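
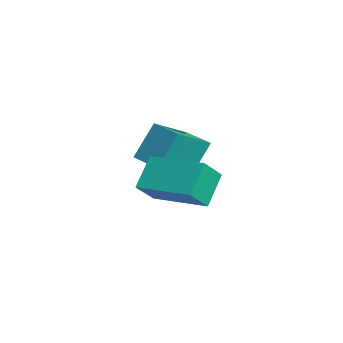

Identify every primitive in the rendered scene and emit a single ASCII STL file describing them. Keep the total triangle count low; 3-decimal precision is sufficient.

solid 
facet normal -0.905 -0.420 0.068
outer loop
vertex -0.212 0.272 1.713
vertex -0.892 1.598 0.853
vertex 0.036 -0.485 0.349
endloop
endfacet
facet normal 0.394 -0.771 0.500
outer loop
vertex 1.132 0.022 0.267
vertex -0.212 0.272 1.713
vertex 0.036 -0.485 0.349
endloop
endfacet
facet normal -0.905 -0.420 0.068
outer loop
vertex 0.036 -0.485 0.349
vertex -0.892 1.598 0.853
vertex -0.643 0.84 -0.511
endloop
endfacet
facet normal 0.157 -0.480 -0.863
outer loop
vertex -0.643 0.84 -0.511
vertex 1.132 0.022 0.267
vertex 0.036 -0.485 0.349
endloop
endfacet
facet normal -0.157 0.479 0.863
outer loop
vertex -0.212 0.272 1.713
vertex 0.204 2.105 0.771
vertex -0.892 1.598 0.853
endloop
endfacet
facet normal 0.395 -0.771 0.500
outer loop
vertex 0.883 0.78 1.631
vertex -0.212 0.272 1.713
vertex 1.132 0.022 0.267
endloop
endfacet
facet normal -0.158 0.479 0.863
outer loop
vertex 0.883 0.78 1.631
vertex 0.204 2.105 0.771
vertex -0.212 0.272 1.713
endloop
endfacet
facet normal -0.394 0.771 -0.500
outer loop
vertex -0.892 1.598 0.853
vertex 0.204 2.105 0.771
vertex -0.643 0.84 -0.511
endloop
endfacet
facet normal 0.158 -0.479 -0.863
outer loop
vertex 0.452 1.348 -0.593
vertex 1.132 0.022 0.267
vertex -0.643 0.84 -0.511
endloop
endfacet
facet normal -0.395 0.771 -0.500
outer loop
vertex -0.643 0.84 -0.511
vertex 0.204 2.105 0.771
vertex 0.452 1.348 -0.593
endloop
endfacet
facet normal 0.905 0.420 -0.068
outer loop
vertex 0.452 1.348 -0.593
vertex 0.883 0.78 1.631
vertex 1.132 0.022 0.267
endloop
endfacet
facet normal 0.905 0.420 -0.068
outer loop
vertex 0.204 2.105 0.771
vertex 0.883 0.78 1.631
vertex 0.452 1.348 -0.593
endloop
endfacet
facet normal -0.504 0.471 0.724
outer loop
vertex 2.243 -0.482 1.349
vertex 3.803 0.862 1.561
vertex 1.741 0.228 0.537
endloop
endfacet
facet normal -0.753 -0.650 -0.102
outer loop
vertex 2.437 -0.422 -0.461
vertex 2.243 -0.482 1.349
vertex 1.741 0.228 0.537
endloop
endfacet
facet normal -0.504 0.471 0.724
outer loop
vertex 1.741 0.228 0.537
vertex 3.803 0.862 1.561
vertex 3.301 1.572 0.749
endloop
endfacet
facet normal -0.421 0.597 -0.683
outer loop
vertex 3.301 1.572 0.749
vertex 2.437 -0.422 -0.461
vertex 1.741 0.228 0.537
endloop
endfacet
facet normal 0.421 -0.597 0.683
outer loop
vertex 2.243 -0.482 1.349
vertex 4.499 0.212 0.563
vertex 3.803 0.862 1.561
endloop
endfacet
facet normal -0.753 -0.650 -0.102
outer loop
vertex 2.939 -1.132 0.351
vertex 2.243 -0.482 1.349
vertex 2.437 -0.422 -0.461
endloop
endfacet
facet normal 0.421 -0.597 0.683
outer loop
vertex 2.939 -1.132 0.351
vertex 4.499 0.212 0.563
vertex 2.243 -0.482 1.349
endloop
endfacet
facet normal 0.753 0.650 0.102
outer loop
vertex 3.803 0.862 1.561
vertex 4.499 0.212 0.563
vertex 3.301 1.572 0.749
endloop
endfacet
facet normal -0.421 0.597 -0.683
outer loop
vertex 3.997 0.922 -0.249
vertex 2.437 -0.422 -0.461
vertex 3.301 1.572 0.749
endloop
endfacet
facet normal 0.753 0.650 0.102
outer loop
vertex 3.301 1.572 0.749
vertex 4.499 0.212 0.563
vertex 3.997 0.922 -0.249
endloop
endfacet
facet normal 0.504 -0.471 -0.724
outer loop
vertex 3.997 0.922 -0.249
vertex 2.939 -1.132 0.351
vertex 2.437 -0.422 -0.461
endloop
endfacet
facet normal 0.504 -0.471 -0.724
outer loop
vertex 4.499 0.212 0.563
vertex 2.939 -1.132 0.351
vertex 3.997 0.922 -0.249
endloop
endfacet

endsolid


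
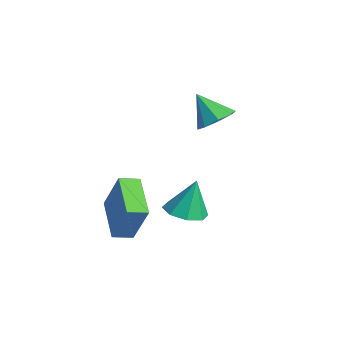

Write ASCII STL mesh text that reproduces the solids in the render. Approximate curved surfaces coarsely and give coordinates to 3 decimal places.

solid 
facet normal -0.027 -0.272 -0.962
outer loop
vertex -0.004 0.431 -2.031
vertex -0.782 0.063 -1.905
vertex -0.506 0.855 -2.137
endloop
endfacet
facet normal 0.598 0.767 0.234
outer loop
vertex -0.004 0.431 -2.031
vertex -0.506 0.855 -2.137
vertex -0.738 0.497 -0.375
endloop
endfacet
facet normal -0.027 -0.272 -0.962
outer loop
vertex -0.506 0.855 -2.137
vertex -0.782 0.063 -1.905
vertex -1.17 0.815 -2.107
endloop
endfacet
facet normal -0.050 0.980 0.192
outer loop
vertex -0.506 0.855 -2.137
vertex -1.17 0.815 -2.107
vertex -0.738 0.497 -0.375
endloop
endfacet
facet normal -0.028 -0.273 -0.962
outer loop
vertex -1.17 0.815 -2.107
vertex -0.782 0.063 -1.905
vertex -1.607 0.335 -1.958
endloop
endfacet
facet normal -0.660 0.692 0.292
outer loop
vertex -1.17 0.815 -2.107
vertex -1.607 0.335 -1.958
vertex -0.738 0.497 -0.375
endloop
endfacet
facet normal -0.028 -0.273 -0.962
outer loop
vertex -1.607 0.335 -1.958
vertex -0.782 0.063 -1.905
vertex -1.56 -0.304 -1.778
endloop
endfacet
facet normal -0.877 0.069 0.475
outer loop
vertex -1.607 0.335 -1.958
vertex -1.56 -0.304 -1.778
vertex -0.738 0.497 -0.375
endloop
endfacet
facet normal -0.028 -0.273 -0.961
outer loop
vertex -1.56 -0.304 -1.778
vertex -0.782 0.063 -1.905
vertex -1.058 -0.728 -1.672
endloop
endfacet
facet normal -0.573 -0.520 0.633
outer loop
vertex -1.56 -0.304 -1.778
vertex -1.058 -0.728 -1.672
vertex -0.738 0.497 -0.375
endloop
endfacet
facet normal -0.027 -0.274 -0.961
outer loop
vertex -1.058 -0.728 -1.672
vertex -0.782 0.063 -1.905
vertex -0.394 -0.689 -1.702
endloop
endfacet
facet normal 0.074 -0.734 0.675
outer loop
vertex -1.058 -0.728 -1.672
vertex -0.394 -0.689 -1.702
vertex -0.738 0.497 -0.375
endloop
endfacet
facet normal -0.027 -0.274 -0.961
outer loop
vertex -0.394 -0.689 -1.702
vertex -0.782 0.063 -1.905
vertex 0.043 -0.209 -1.851
endloop
endfacet
facet normal 0.686 -0.445 0.576
outer loop
vertex -0.394 -0.689 -1.702
vertex 0.043 -0.209 -1.851
vertex -0.738 0.497 -0.375
endloop
endfacet
facet normal -0.027 -0.272 -0.962
outer loop
vertex 0.043 -0.209 -1.851
vertex -0.782 0.063 -1.905
vertex -0.004 0.431 -2.031
endloop
endfacet
facet normal 0.902 0.177 0.393
outer loop
vertex 0.043 -0.209 -1.851
vertex -0.004 0.431 -2.031
vertex -0.738 0.497 -0.375
endloop
endfacet
facet normal -0.901 0.170 0.400
outer loop
vertex -0.855 -2.451 0.336
vertex -0.782 -1.663 0.165
vertex -1.654 -2.74 -1.342
endloop
endfacet
facet normal -0.091 -0.973 0.211
outer loop
vertex 0.022 -3.057 -2.085
vertex -0.855 -2.451 0.336
vertex -1.654 -2.74 -1.342
endloop
endfacet
facet normal -0.901 0.171 0.399
outer loop
vertex -1.654 -2.74 -1.342
vertex -0.782 -1.663 0.165
vertex -1.58 -1.952 -1.512
endloop
endfacet
facet normal -0.425 -0.153 -0.892
outer loop
vertex -1.58 -1.952 -1.512
vertex 0.022 -3.057 -2.085
vertex -1.654 -2.74 -1.342
endloop
endfacet
facet normal 0.425 0.154 0.892
outer loop
vertex -0.855 -2.451 0.336
vertex 0.894 -1.98 -0.578
vertex -0.782 -1.663 0.165
endloop
endfacet
facet normal -0.091 -0.973 0.211
outer loop
vertex 0.82 -2.768 -0.408
vertex -0.855 -2.451 0.336
vertex 0.022 -3.057 -2.085
endloop
endfacet
facet normal 0.425 0.153 0.892
outer loop
vertex 0.82 -2.768 -0.408
vertex 0.894 -1.98 -0.578
vertex -0.855 -2.451 0.336
endloop
endfacet
facet normal 0.091 0.973 -0.211
outer loop
vertex -0.782 -1.663 0.165
vertex 0.894 -1.98 -0.578
vertex -1.58 -1.952 -1.512
endloop
endfacet
facet normal -0.425 -0.154 -0.892
outer loop
vertex 0.095 -2.269 -2.256
vertex 0.022 -3.057 -2.085
vertex -1.58 -1.952 -1.512
endloop
endfacet
facet normal 0.091 0.973 -0.211
outer loop
vertex -1.58 -1.952 -1.512
vertex 0.894 -1.98 -0.578
vertex 0.095 -2.269 -2.256
endloop
endfacet
facet normal 0.901 -0.170 -0.399
outer loop
vertex 0.095 -2.269 -2.256
vertex 0.82 -2.768 -0.408
vertex 0.022 -3.057 -2.085
endloop
endfacet
facet normal 0.901 -0.171 -0.399
outer loop
vertex 0.894 -1.98 -0.578
vertex 0.82 -2.768 -0.408
vertex 0.095 -2.269 -2.256
endloop
endfacet
facet normal 0.499 0.354 -0.791
outer loop
vertex -2.339 2.06 1.638
vertex -3.066 2.269 1.273
vertex -2.526 2.656 1.787
endloop
endfacet
facet normal 0.486 -0.065 0.871
outer loop
vertex -2.339 2.06 1.638
vertex -2.526 2.656 1.787
vertex -3.794 1.751 2.427
endloop
endfacet
facet normal 0.499 0.354 -0.791
outer loop
vertex -2.526 2.656 1.787
vertex -3.066 2.269 1.273
vertex -3.03 3.026 1.635
endloop
endfacet
facet normal 0.093 0.484 0.870
outer loop
vertex -2.526 2.656 1.787
vertex -3.03 3.026 1.635
vertex -3.794 1.751 2.427
endloop
endfacet
facet normal 0.500 0.354 -0.790
outer loop
vertex -3.03 3.026 1.635
vertex -3.066 2.269 1.273
vertex -3.554 2.952 1.27
endloop
endfacet
facet normal -0.493 0.653 0.575
outer loop
vertex -3.03 3.026 1.635
vertex -3.554 2.952 1.27
vertex -3.794 1.751 2.427
endloop
endfacet
facet normal 0.500 0.354 -0.790
outer loop
vertex -3.554 2.952 1.27
vertex -3.066 2.269 1.273
vertex -3.792 2.478 0.907
endloop
endfacet
facet normal -0.926 0.341 0.162
outer loop
vertex -3.554 2.952 1.27
vertex -3.792 2.478 0.907
vertex -3.794 1.751 2.427
endloop
endfacet
facet normal 0.500 0.353 -0.791
outer loop
vertex -3.792 2.478 0.907
vertex -3.066 2.269 1.273
vertex -3.605 1.881 0.759
endloop
endfacet
facet normal -0.955 -0.267 -0.129
outer loop
vertex -3.792 2.478 0.907
vertex -3.605 1.881 0.759
vertex -3.794 1.751 2.427
endloop
endfacet
facet normal 0.498 0.355 -0.791
outer loop
vertex -3.605 1.881 0.759
vertex -3.066 2.269 1.273
vertex -3.101 1.512 0.911
endloop
endfacet
facet normal -0.561 -0.818 -0.127
outer loop
vertex -3.605 1.881 0.759
vertex -3.101 1.512 0.911
vertex -3.794 1.751 2.427
endloop
endfacet
facet normal 0.500 0.355 -0.790
outer loop
vertex -3.101 1.512 0.911
vertex -3.066 2.269 1.273
vertex -2.577 1.585 1.275
endloop
endfacet
facet normal 0.022 -0.986 0.166
outer loop
vertex -3.101 1.512 0.911
vertex -2.577 1.585 1.275
vertex -3.794 1.751 2.427
endloop
endfacet
facet normal 0.499 0.354 -0.791
outer loop
vertex -2.577 1.585 1.275
vertex -3.066 2.269 1.273
vertex -2.339 2.06 1.638
endloop
endfacet
facet normal 0.458 -0.673 0.581
outer loop
vertex -2.577 1.585 1.275
vertex -2.339 2.06 1.638
vertex -3.794 1.751 2.427
endloop
endfacet

endsolid


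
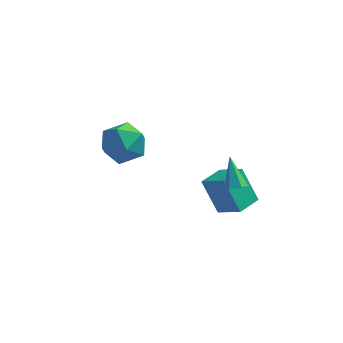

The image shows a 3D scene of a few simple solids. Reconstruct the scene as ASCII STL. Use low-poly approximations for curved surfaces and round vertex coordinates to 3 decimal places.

solid 
facet normal -0.546 -0.836 0.051
outer loop
vertex 2.904 -1.527 -2.787
vertex 1.855 -0.892 -3.617
vertex 3.722 -2.153 -4.3
endloop
endfacet
facet normal 0.708 -0.429 0.560
outer loop
vertex 4.405 -1.108 -4.363
vertex 2.904 -1.527 -2.787
vertex 3.722 -2.153 -4.3
endloop
endfacet
facet normal -0.546 -0.836 0.051
outer loop
vertex 3.722 -2.153 -4.3
vertex 1.855 -0.892 -3.617
vertex 2.673 -1.519 -5.129
endloop
endfacet
facet normal 0.447 -0.342 -0.827
outer loop
vertex 2.673 -1.519 -5.129
vertex 4.405 -1.108 -4.363
vertex 3.722 -2.153 -4.3
endloop
endfacet
facet normal -0.447 0.342 0.827
outer loop
vertex 2.904 -1.527 -2.787
vertex 2.538 0.153 -3.68
vertex 1.855 -0.892 -3.617
endloop
endfacet
facet normal 0.708 -0.428 0.561
outer loop
vertex 3.587 -0.481 -2.851
vertex 2.904 -1.527 -2.787
vertex 4.405 -1.108 -4.363
endloop
endfacet
facet normal -0.447 0.342 0.827
outer loop
vertex 3.587 -0.481 -2.851
vertex 2.538 0.153 -3.68
vertex 2.904 -1.527 -2.787
endloop
endfacet
facet normal -0.708 0.429 -0.561
outer loop
vertex 1.855 -0.892 -3.617
vertex 2.538 0.153 -3.68
vertex 2.673 -1.519 -5.129
endloop
endfacet
facet normal 0.447 -0.342 -0.827
outer loop
vertex 3.356 -0.473 -5.193
vertex 4.405 -1.108 -4.363
vertex 2.673 -1.519 -5.129
endloop
endfacet
facet normal -0.709 0.428 -0.560
outer loop
vertex 2.673 -1.519 -5.129
vertex 2.538 0.153 -3.68
vertex 3.356 -0.473 -5.193
endloop
endfacet
facet normal 0.546 0.836 -0.051
outer loop
vertex 3.356 -0.473 -5.193
vertex 3.587 -0.481 -2.851
vertex 4.405 -1.108 -4.363
endloop
endfacet
facet normal 0.546 0.836 -0.051
outer loop
vertex 2.538 0.153 -3.68
vertex 3.587 -0.481 -2.851
vertex 3.356 -0.473 -5.193
endloop
endfacet
facet normal 0.267 -0.662 -0.700
outer loop
vertex 3.934 -3.165 -1.466
vertex 3.66 -3.542 -1.214
vertex 3.423 -3.246 -1.584
endloop
endfacet
facet normal -0.036 0.890 -0.455
outer loop
vertex 3.934 -3.165 -1.466
vertex 3.423 -3.246 -1.584
vertex 3.24 -2.498 -0.106
endloop
endfacet
facet normal 0.267 -0.662 -0.701
outer loop
vertex 3.423 -3.246 -1.584
vertex 3.66 -3.542 -1.214
vertex 3.15 -3.623 -1.332
endloop
endfacet
facet normal -0.856 0.410 -0.314
outer loop
vertex 3.423 -3.246 -1.584
vertex 3.15 -3.623 -1.332
vertex 3.24 -2.498 -0.106
endloop
endfacet
facet normal 0.267 -0.661 -0.701
outer loop
vertex 3.15 -3.623 -1.332
vertex 3.66 -3.542 -1.214
vertex 3.387 -3.92 -0.962
endloop
endfacet
facet normal -0.894 -0.295 0.336
outer loop
vertex 3.15 -3.623 -1.332
vertex 3.387 -3.92 -0.962
vertex 3.24 -2.498 -0.106
endloop
endfacet
facet normal 0.267 -0.661 -0.701
outer loop
vertex 3.387 -3.92 -0.962
vertex 3.66 -3.542 -1.214
vertex 3.897 -3.839 -0.844
endloop
endfacet
facet normal -0.113 -0.521 0.846
outer loop
vertex 3.387 -3.92 -0.962
vertex 3.897 -3.839 -0.844
vertex 3.24 -2.498 -0.106
endloop
endfacet
facet normal 0.266 -0.662 -0.701
outer loop
vertex 3.897 -3.839 -0.844
vertex 3.66 -3.542 -1.214
vertex 4.171 -3.462 -1.096
endloop
endfacet
facet normal 0.707 -0.042 0.706
outer loop
vertex 3.897 -3.839 -0.844
vertex 4.171 -3.462 -1.096
vertex 3.24 -2.498 -0.106
endloop
endfacet
facet normal 0.266 -0.662 -0.701
outer loop
vertex 4.171 -3.462 -1.096
vertex 3.66 -3.542 -1.214
vertex 3.934 -3.165 -1.466
endloop
endfacet
facet normal 0.746 0.664 0.055
outer loop
vertex 4.171 -3.462 -1.096
vertex 3.934 -3.165 -1.466
vertex 3.24 -2.498 -0.106
endloop
endfacet
facet normal -0.460 0.866 0.193
outer loop
vertex -2.242 2.026 -3.622
vertex -2.934 1.475 -2.798
vertex -1.877 1.964 -2.471
endloop
endfacet
facet normal 0.213 0.977 -0.015
outer loop
vertex -2.242 2.026 -3.622
vertex -1.877 1.964 -2.471
vertex -1.086 1.778 -3.367
endloop
endfacet
facet normal 0.294 0.689 -0.663
outer loop
vertex -2.242 2.026 -3.622
vertex -1.086 1.778 -3.367
vertex -1.654 1.174 -4.247
endloop
endfacet
facet normal -0.328 0.401 -0.855
outer loop
vertex -2.242 2.026 -3.622
vertex -1.654 1.174 -4.247
vertex -2.796 0.987 -3.896
endloop
endfacet
facet normal -0.795 0.510 -0.327
outer loop
vertex -2.242 2.026 -3.622
vertex -2.796 0.987 -3.896
vertex -2.934 1.475 -2.798
endloop
endfacet
facet normal 0.643 0.629 0.437
outer loop
vertex -1.086 1.778 -3.367
vertex -1.877 1.964 -2.471
vertex -1.064 1.073 -2.384
endloop
endfacet
facet normal -0.447 0.450 0.773
outer loop
vertex -1.877 1.964 -2.471
vertex -2.934 1.475 -2.798
vertex -2.206 0.886 -2.033
endloop
endfacet
facet normal -0.990 -0.126 -0.068
outer loop
vertex -2.934 1.475 -2.798
vertex -2.796 0.987 -3.896
vertex -2.774 0.282 -2.913
endloop
endfacet
facet normal -0.234 -0.304 -0.924
outer loop
vertex -2.796 0.987 -3.896
vertex -1.654 1.174 -4.247
vertex -1.983 0.096 -3.809
endloop
endfacet
facet normal 0.774 0.163 -0.612
outer loop
vertex -1.654 1.174 -4.247
vertex -1.086 1.778 -3.367
vertex -0.926 0.585 -3.482
endloop
endfacet
facet normal 0.328 -0.401 0.855
outer loop
vertex -1.618 0.034 -2.658
vertex -1.064 1.073 -2.384
vertex -2.206 0.886 -2.033
endloop
endfacet
facet normal -0.294 -0.689 0.663
outer loop
vertex -1.618 0.034 -2.658
vertex -2.206 0.886 -2.033
vertex -2.774 0.282 -2.913
endloop
endfacet
facet normal -0.213 -0.977 0.015
outer loop
vertex -1.618 0.034 -2.658
vertex -2.774 0.282 -2.913
vertex -1.983 0.096 -3.809
endloop
endfacet
facet normal 0.460 -0.866 -0.193
outer loop
vertex -1.618 0.034 -2.658
vertex -1.983 0.096 -3.809
vertex -0.926 0.585 -3.482
endloop
endfacet
facet normal 0.795 -0.510 0.327
outer loop
vertex -1.618 0.034 -2.658
vertex -0.926 0.585 -3.482
vertex -1.064 1.073 -2.384
endloop
endfacet
facet normal 0.234 0.304 0.924
outer loop
vertex -2.206 0.886 -2.033
vertex -1.064 1.073 -2.384
vertex -1.877 1.964 -2.471
endloop
endfacet
facet normal -0.774 -0.163 0.612
outer loop
vertex -2.774 0.282 -2.913
vertex -2.206 0.886 -2.033
vertex -2.934 1.475 -2.798
endloop
endfacet
facet normal -0.643 -0.629 -0.437
outer loop
vertex -1.983 0.096 -3.809
vertex -2.774 0.282 -2.913
vertex -2.796 0.987 -3.896
endloop
endfacet
facet normal 0.447 -0.450 -0.773
outer loop
vertex -0.926 0.585 -3.482
vertex -1.983 0.096 -3.809
vertex -1.654 1.174 -4.247
endloop
endfacet
facet normal 0.990 0.126 0.068
outer loop
vertex -1.064 1.073 -2.384
vertex -0.926 0.585 -3.482
vertex -1.086 1.778 -3.367
endloop
endfacet

endsolid


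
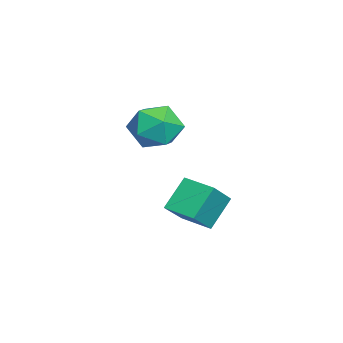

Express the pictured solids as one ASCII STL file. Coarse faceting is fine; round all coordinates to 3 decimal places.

solid 
facet normal 0.261 0.737 0.623
outer loop
vertex -2.041 -1.856 -1.204
vertex -2.388 -2.53 -0.262
vertex -1.249 -2.593 -0.664
endloop
endfacet
facet normal 0.667 0.744 0.038
outer loop
vertex -2.041 -1.856 -1.204
vertex -1.249 -2.593 -0.664
vertex -1.272 -2.511 -1.87
endloop
endfacet
facet normal 0.237 0.815 -0.528
outer loop
vertex -2.041 -1.856 -1.204
vertex -1.272 -2.511 -1.87
vertex -2.426 -2.398 -2.214
endloop
endfacet
facet normal -0.435 0.852 -0.291
outer loop
vertex -2.041 -1.856 -1.204
vertex -2.426 -2.398 -2.214
vertex -3.115 -2.41 -1.221
endloop
endfacet
facet normal -0.421 0.804 0.420
outer loop
vertex -2.041 -1.856 -1.204
vertex -3.115 -2.41 -1.221
vertex -2.388 -2.53 -0.262
endloop
endfacet
facet normal 0.994 0.111 -0.011
outer loop
vertex -1.272 -2.511 -1.87
vertex -1.249 -2.593 -0.664
vertex -1.145 -3.59 -1.339
endloop
endfacet
facet normal 0.336 0.100 0.936
outer loop
vertex -1.249 -2.593 -0.664
vertex -2.388 -2.53 -0.262
vertex -1.834 -3.602 -0.346
endloop
endfacet
facet normal -0.767 0.209 0.607
outer loop
vertex -2.388 -2.53 -0.262
vertex -3.115 -2.41 -1.221
vertex -2.988 -3.489 -0.69
endloop
endfacet
facet normal -0.789 0.286 -0.544
outer loop
vertex -3.115 -2.41 -1.221
vertex -2.426 -2.398 -2.214
vertex -3.011 -3.407 -1.896
endloop
endfacet
facet normal 0.299 0.227 -0.927
outer loop
vertex -2.426 -2.398 -2.214
vertex -1.272 -2.511 -1.87
vertex -1.872 -3.47 -2.298
endloop
endfacet
facet normal 0.435 -0.852 0.291
outer loop
vertex -2.219 -4.144 -1.356
vertex -1.145 -3.59 -1.339
vertex -1.834 -3.602 -0.346
endloop
endfacet
facet normal -0.237 -0.815 0.528
outer loop
vertex -2.219 -4.144 -1.356
vertex -1.834 -3.602 -0.346
vertex -2.988 -3.489 -0.69
endloop
endfacet
facet normal -0.667 -0.744 -0.038
outer loop
vertex -2.219 -4.144 -1.356
vertex -2.988 -3.489 -0.69
vertex -3.011 -3.407 -1.896
endloop
endfacet
facet normal -0.261 -0.737 -0.623
outer loop
vertex -2.219 -4.144 -1.356
vertex -3.011 -3.407 -1.896
vertex -1.872 -3.47 -2.298
endloop
endfacet
facet normal 0.421 -0.804 -0.420
outer loop
vertex -2.219 -4.144 -1.356
vertex -1.872 -3.47 -2.298
vertex -1.145 -3.59 -1.339
endloop
endfacet
facet normal 0.789 -0.286 0.544
outer loop
vertex -1.834 -3.602 -0.346
vertex -1.145 -3.59 -1.339
vertex -1.249 -2.593 -0.664
endloop
endfacet
facet normal -0.299 -0.227 0.927
outer loop
vertex -2.988 -3.489 -0.69
vertex -1.834 -3.602 -0.346
vertex -2.388 -2.53 -0.262
endloop
endfacet
facet normal -0.994 -0.111 0.011
outer loop
vertex -3.011 -3.407 -1.896
vertex -2.988 -3.489 -0.69
vertex -3.115 -2.41 -1.221
endloop
endfacet
facet normal -0.336 -0.100 -0.936
outer loop
vertex -1.872 -3.47 -2.298
vertex -3.011 -3.407 -1.896
vertex -2.426 -2.398 -2.214
endloop
endfacet
facet normal 0.767 -0.209 -0.607
outer loop
vertex -1.145 -3.59 -1.339
vertex -1.872 -3.47 -2.298
vertex -1.272 -2.511 -1.87
endloop
endfacet
facet normal -0.532 -0.838 0.119
outer loop
vertex 2.414 -2.247 -3.518
vertex 1.623 -1.574 -2.314
vertex 1.319 -1.697 -4.546
endloop
endfacet
facet normal 0.498 -0.423 -0.757
outer loop
vertex 2.037 -0.566 -4.706
vertex 2.414 -2.247 -3.518
vertex 1.319 -1.697 -4.546
endloop
endfacet
facet normal -0.532 -0.838 0.119
outer loop
vertex 1.319 -1.697 -4.546
vertex 1.623 -1.574 -2.314
vertex 0.527 -1.024 -3.342
endloop
endfacet
facet normal -0.685 0.344 -0.643
outer loop
vertex 0.527 -1.024 -3.342
vertex 2.037 -0.566 -4.706
vertex 1.319 -1.697 -4.546
endloop
endfacet
facet normal 0.685 -0.344 0.642
outer loop
vertex 2.414 -2.247 -3.518
vertex 2.341 -0.443 -2.474
vertex 1.623 -1.574 -2.314
endloop
endfacet
facet normal 0.498 -0.423 -0.757
outer loop
vertex 3.133 -1.116 -3.678
vertex 2.414 -2.247 -3.518
vertex 2.037 -0.566 -4.706
endloop
endfacet
facet normal 0.684 -0.344 0.643
outer loop
vertex 3.133 -1.116 -3.678
vertex 2.341 -0.443 -2.474
vertex 2.414 -2.247 -3.518
endloop
endfacet
facet normal -0.498 0.423 0.757
outer loop
vertex 1.623 -1.574 -2.314
vertex 2.341 -0.443 -2.474
vertex 0.527 -1.024 -3.342
endloop
endfacet
facet normal -0.685 0.344 -0.642
outer loop
vertex 1.246 0.107 -3.502
vertex 2.037 -0.566 -4.706
vertex 0.527 -1.024 -3.342
endloop
endfacet
facet normal -0.498 0.424 0.757
outer loop
vertex 0.527 -1.024 -3.342
vertex 2.341 -0.443 -2.474
vertex 1.246 0.107 -3.502
endloop
endfacet
facet normal 0.532 0.838 -0.119
outer loop
vertex 1.246 0.107 -3.502
vertex 3.133 -1.116 -3.678
vertex 2.037 -0.566 -4.706
endloop
endfacet
facet normal 0.532 0.838 -0.118
outer loop
vertex 2.341 -0.443 -2.474
vertex 3.133 -1.116 -3.678
vertex 1.246 0.107 -3.502
endloop
endfacet

endsolid


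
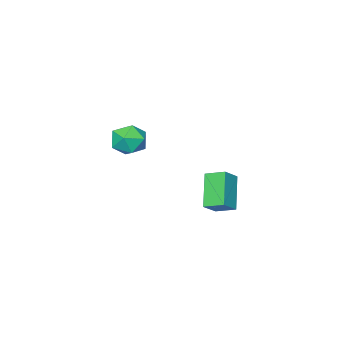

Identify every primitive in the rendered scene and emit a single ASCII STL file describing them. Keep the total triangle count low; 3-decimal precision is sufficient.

solid 
facet normal -0.498 -0.489 0.716
outer loop
vertex 1.128 1.374 -2.488
vertex 0.711 2.372 -2.096
vertex 0.214 1.27 -3.195
endloop
endfacet
facet normal 0.362 -0.867 -0.341
outer loop
vertex 1.249 2.288 -4.684
vertex 1.128 1.374 -2.488
vertex 0.214 1.27 -3.195
endloop
endfacet
facet normal -0.498 -0.490 0.716
outer loop
vertex 0.214 1.27 -3.195
vertex 0.711 2.372 -2.096
vertex -0.203 2.267 -2.803
endloop
endfacet
facet normal -0.788 -0.090 -0.609
outer loop
vertex -0.203 2.267 -2.803
vertex 1.249 2.288 -4.684
vertex 0.214 1.27 -3.195
endloop
endfacet
facet normal 0.788 0.090 0.609
outer loop
vertex 1.128 1.374 -2.488
vertex 1.746 3.39 -3.585
vertex 0.711 2.372 -2.096
endloop
endfacet
facet normal 0.363 -0.867 -0.341
outer loop
vertex 2.163 2.393 -3.977
vertex 1.128 1.374 -2.488
vertex 1.249 2.288 -4.684
endloop
endfacet
facet normal 0.788 0.090 0.609
outer loop
vertex 2.163 2.393 -3.977
vertex 1.746 3.39 -3.585
vertex 1.128 1.374 -2.488
endloop
endfacet
facet normal -0.363 0.867 0.341
outer loop
vertex 0.711 2.372 -2.096
vertex 1.746 3.39 -3.585
vertex -0.203 2.267 -2.803
endloop
endfacet
facet normal -0.788 -0.090 -0.609
outer loop
vertex 0.832 3.286 -4.292
vertex 1.249 2.288 -4.684
vertex -0.203 2.267 -2.803
endloop
endfacet
facet normal -0.363 0.867 0.341
outer loop
vertex -0.203 2.267 -2.803
vertex 1.746 3.39 -3.585
vertex 0.832 3.286 -4.292
endloop
endfacet
facet normal 0.498 0.489 -0.716
outer loop
vertex 0.832 3.286 -4.292
vertex 2.163 2.393 -3.977
vertex 1.249 2.288 -4.684
endloop
endfacet
facet normal 0.498 0.490 -0.716
outer loop
vertex 1.746 3.39 -3.585
vertex 2.163 2.393 -3.977
vertex 0.832 3.286 -4.292
endloop
endfacet
facet normal 0.145 0.613 0.776
outer loop
vertex 1.182 -2.996 -1.731
vertex 1.238 -3.85 -1.067
vertex 2.137 -3.469 -1.536
endloop
endfacet
facet normal 0.408 0.896 0.176
outer loop
vertex 1.182 -2.996 -1.731
vertex 2.137 -3.469 -1.536
vertex 1.883 -3.156 -2.541
endloop
endfacet
facet normal -0.125 0.947 -0.295
outer loop
vertex 1.182 -2.996 -1.731
vertex 1.883 -3.156 -2.541
vertex 0.827 -3.343 -2.693
endloop
endfacet
facet normal -0.718 0.696 0.014
outer loop
vertex 1.182 -2.996 -1.731
vertex 0.827 -3.343 -2.693
vertex 0.428 -3.772 -1.782
endloop
endfacet
facet normal -0.550 0.490 0.676
outer loop
vertex 1.182 -2.996 -1.731
vertex 0.428 -3.772 -1.782
vertex 1.238 -3.85 -1.067
endloop
endfacet
facet normal 0.892 0.443 -0.087
outer loop
vertex 1.883 -3.156 -2.541
vertex 2.137 -3.469 -1.536
vertex 2.372 -4.108 -2.378
endloop
endfacet
facet normal 0.467 -0.015 0.884
outer loop
vertex 2.137 -3.469 -1.536
vertex 1.238 -3.85 -1.067
vertex 1.973 -4.537 -1.467
endloop
endfacet
facet normal -0.658 -0.214 0.722
outer loop
vertex 1.238 -3.85 -1.067
vertex 0.428 -3.772 -1.782
vertex 0.917 -4.724 -1.619
endloop
endfacet
facet normal -0.929 0.120 -0.350
outer loop
vertex 0.428 -3.772 -1.782
vertex 0.827 -3.343 -2.693
vertex 0.663 -4.411 -2.624
endloop
endfacet
facet normal 0.029 0.526 -0.850
outer loop
vertex 0.827 -3.343 -2.693
vertex 1.883 -3.156 -2.541
vertex 1.562 -4.03 -3.093
endloop
endfacet
facet normal 0.718 -0.696 -0.014
outer loop
vertex 1.618 -4.884 -2.429
vertex 2.372 -4.108 -2.378
vertex 1.973 -4.537 -1.467
endloop
endfacet
facet normal 0.125 -0.947 0.295
outer loop
vertex 1.618 -4.884 -2.429
vertex 1.973 -4.537 -1.467
vertex 0.917 -4.724 -1.619
endloop
endfacet
facet normal -0.408 -0.896 -0.176
outer loop
vertex 1.618 -4.884 -2.429
vertex 0.917 -4.724 -1.619
vertex 0.663 -4.411 -2.624
endloop
endfacet
facet normal -0.145 -0.613 -0.776
outer loop
vertex 1.618 -4.884 -2.429
vertex 0.663 -4.411 -2.624
vertex 1.562 -4.03 -3.093
endloop
endfacet
facet normal 0.550 -0.490 -0.676
outer loop
vertex 1.618 -4.884 -2.429
vertex 1.562 -4.03 -3.093
vertex 2.372 -4.108 -2.378
endloop
endfacet
facet normal 0.929 -0.120 0.350
outer loop
vertex 1.973 -4.537 -1.467
vertex 2.372 -4.108 -2.378
vertex 2.137 -3.469 -1.536
endloop
endfacet
facet normal -0.029 -0.526 0.850
outer loop
vertex 0.917 -4.724 -1.619
vertex 1.973 -4.537 -1.467
vertex 1.238 -3.85 -1.067
endloop
endfacet
facet normal -0.892 -0.443 0.087
outer loop
vertex 0.663 -4.411 -2.624
vertex 0.917 -4.724 -1.619
vertex 0.428 -3.772 -1.782
endloop
endfacet
facet normal -0.467 0.015 -0.884
outer loop
vertex 1.562 -4.03 -3.093
vertex 0.663 -4.411 -2.624
vertex 0.827 -3.343 -2.693
endloop
endfacet
facet normal 0.658 0.214 -0.722
outer loop
vertex 2.372 -4.108 -2.378
vertex 1.562 -4.03 -3.093
vertex 1.883 -3.156 -2.541
endloop
endfacet

endsolid


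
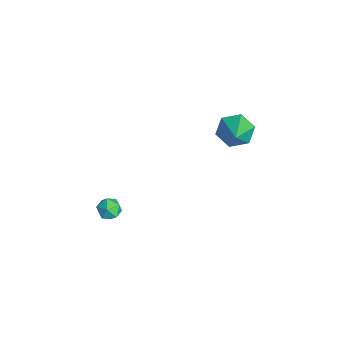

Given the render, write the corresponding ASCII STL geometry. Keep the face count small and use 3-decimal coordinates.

solid 
facet normal -0.327 0.542 0.774
outer loop
vertex 2.761 -2.453 -1.926
vertex 2.988 -2.886 -1.527
vertex 3.352 -2.404 -1.711
endloop
endfacet
facet normal -0.160 0.962 0.220
outer loop
vertex 2.761 -2.453 -1.926
vertex 3.352 -2.404 -1.711
vertex 3.227 -2.286 -2.318
endloop
endfacet
facet normal -0.556 0.759 -0.338
outer loop
vertex 2.761 -2.453 -1.926
vertex 3.227 -2.286 -2.318
vertex 2.786 -2.694 -2.509
endloop
endfacet
facet normal -0.968 0.215 -0.130
outer loop
vertex 2.761 -2.453 -1.926
vertex 2.786 -2.694 -2.509
vertex 2.638 -3.065 -2.02
endloop
endfacet
facet normal -0.826 0.080 0.557
outer loop
vertex 2.761 -2.453 -1.926
vertex 2.638 -3.065 -2.02
vertex 2.988 -2.886 -1.527
endloop
endfacet
facet normal 0.525 0.849 0.057
outer loop
vertex 3.227 -2.286 -2.318
vertex 3.352 -2.404 -1.711
vertex 3.742 -2.615 -2.16
endloop
endfacet
facet normal 0.254 0.171 0.952
outer loop
vertex 3.352 -2.404 -1.711
vertex 2.988 -2.886 -1.527
vertex 3.594 -2.986 -1.671
endloop
endfacet
facet normal -0.553 -0.576 0.602
outer loop
vertex 2.988 -2.886 -1.527
vertex 2.638 -3.065 -2.02
vertex 3.153 -3.394 -1.862
endloop
endfacet
facet normal -0.781 -0.360 -0.510
outer loop
vertex 2.638 -3.065 -2.02
vertex 2.786 -2.694 -2.509
vertex 3.028 -3.276 -2.469
endloop
endfacet
facet normal -0.115 0.521 -0.846
outer loop
vertex 2.786 -2.694 -2.509
vertex 3.227 -2.286 -2.318
vertex 3.392 -2.794 -2.653
endloop
endfacet
facet normal 0.968 -0.215 0.130
outer loop
vertex 3.619 -3.227 -2.254
vertex 3.742 -2.615 -2.16
vertex 3.594 -2.986 -1.671
endloop
endfacet
facet normal 0.556 -0.759 0.338
outer loop
vertex 3.619 -3.227 -2.254
vertex 3.594 -2.986 -1.671
vertex 3.153 -3.394 -1.862
endloop
endfacet
facet normal 0.160 -0.962 -0.220
outer loop
vertex 3.619 -3.227 -2.254
vertex 3.153 -3.394 -1.862
vertex 3.028 -3.276 -2.469
endloop
endfacet
facet normal 0.327 -0.542 -0.774
outer loop
vertex 3.619 -3.227 -2.254
vertex 3.028 -3.276 -2.469
vertex 3.392 -2.794 -2.653
endloop
endfacet
facet normal 0.826 -0.080 -0.557
outer loop
vertex 3.619 -3.227 -2.254
vertex 3.392 -2.794 -2.653
vertex 3.742 -2.615 -2.16
endloop
endfacet
facet normal 0.781 0.360 0.510
outer loop
vertex 3.594 -2.986 -1.671
vertex 3.742 -2.615 -2.16
vertex 3.352 -2.404 -1.711
endloop
endfacet
facet normal 0.115 -0.521 0.846
outer loop
vertex 3.153 -3.394 -1.862
vertex 3.594 -2.986 -1.671
vertex 2.988 -2.886 -1.527
endloop
endfacet
facet normal -0.525 -0.849 -0.057
outer loop
vertex 3.028 -3.276 -2.469
vertex 3.153 -3.394 -1.862
vertex 2.638 -3.065 -2.02
endloop
endfacet
facet normal -0.254 -0.171 -0.952
outer loop
vertex 3.392 -2.794 -2.653
vertex 3.028 -3.276 -2.469
vertex 2.786 -2.694 -2.509
endloop
endfacet
facet normal 0.553 0.576 -0.602
outer loop
vertex 3.742 -2.615 -2.16
vertex 3.392 -2.794 -2.653
vertex 3.227 -2.286 -2.318
endloop
endfacet
facet normal -0.808 0.173 -0.564
outer loop
vertex 2.224 3.568 0.463
vertex 1.739 3.048 0.998
vertex 1.808 3.919 1.167
endloop
endfacet
facet normal 0.659 0.752 0.015
outer loop
vertex 2.224 3.568 0.463
vertex 1.808 3.919 1.167
vertex 3.121 2.752 1.962
endloop
endfacet
facet normal -0.808 0.173 -0.563
outer loop
vertex 1.808 3.919 1.167
vertex 1.739 3.048 0.998
vertex 1.323 3.398 1.702
endloop
endfacet
facet normal 0.126 0.651 0.748
outer loop
vertex 1.808 3.919 1.167
vertex 1.323 3.398 1.702
vertex 3.121 2.752 1.962
endloop
endfacet
facet normal -0.808 0.172 -0.563
outer loop
vertex 1.323 3.398 1.702
vertex 1.739 3.048 0.998
vertex 1.255 2.527 1.533
endloop
endfacet
facet normal -0.201 -0.171 0.964
outer loop
vertex 1.323 3.398 1.702
vertex 1.255 2.527 1.533
vertex 3.121 2.752 1.962
endloop
endfacet
facet normal -0.808 0.172 -0.563
outer loop
vertex 1.255 2.527 1.533
vertex 1.739 3.048 0.998
vertex 1.671 2.177 0.829
endloop
endfacet
facet normal 0.005 -0.894 0.448
outer loop
vertex 1.255 2.527 1.533
vertex 1.671 2.177 0.829
vertex 3.121 2.752 1.962
endloop
endfacet
facet normal -0.807 0.173 -0.564
outer loop
vertex 1.671 2.177 0.829
vertex 1.739 3.048 0.998
vertex 2.156 2.697 0.294
endloop
endfacet
facet normal 0.537 -0.794 -0.285
outer loop
vertex 1.671 2.177 0.829
vertex 2.156 2.697 0.294
vertex 3.121 2.752 1.962
endloop
endfacet
facet normal -0.807 0.173 -0.564
outer loop
vertex 2.156 2.697 0.294
vertex 1.739 3.048 0.998
vertex 2.224 3.568 0.463
endloop
endfacet
facet normal 0.865 0.030 -0.501
outer loop
vertex 2.156 2.697 0.294
vertex 2.224 3.568 0.463
vertex 3.121 2.752 1.962
endloop
endfacet

endsolid


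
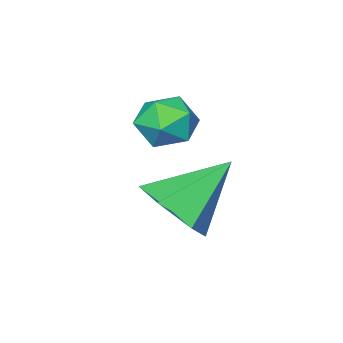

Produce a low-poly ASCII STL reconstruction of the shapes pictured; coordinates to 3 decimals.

solid 
facet normal -0.728 0.434 0.531
outer loop
vertex -2.366 0.67 1.693
vertex -2.148 0.213 2.365
vertex -1.795 0.965 2.235
endloop
endfacet
facet normal -0.480 0.877 0.028
outer loop
vertex -2.366 0.67 1.693
vertex -1.795 0.965 2.235
vertex -1.676 1.057 1.407
endloop
endfacet
facet normal -0.565 0.560 -0.605
outer loop
vertex -2.366 0.67 1.693
vertex -1.676 1.057 1.407
vertex -1.956 0.362 1.025
endloop
endfacet
facet normal -0.865 -0.078 -0.495
outer loop
vertex -2.366 0.67 1.693
vertex -1.956 0.362 1.025
vertex -2.248 -0.16 1.617
endloop
endfacet
facet normal -0.966 -0.156 0.207
outer loop
vertex -2.366 0.67 1.693
vertex -2.248 -0.16 1.617
vertex -2.148 0.213 2.365
endloop
endfacet
facet normal 0.219 0.966 0.139
outer loop
vertex -1.676 1.057 1.407
vertex -1.795 0.965 2.235
vertex -1.032 0.84 1.903
endloop
endfacet
facet normal -0.182 0.250 0.951
outer loop
vertex -1.795 0.965 2.235
vertex -2.148 0.213 2.365
vertex -1.324 0.318 2.495
endloop
endfacet
facet normal -0.566 -0.705 0.427
outer loop
vertex -2.148 0.213 2.365
vertex -2.248 -0.16 1.617
vertex -1.604 -0.377 2.113
endloop
endfacet
facet normal -0.403 -0.579 -0.709
outer loop
vertex -2.248 -0.16 1.617
vertex -1.956 0.362 1.025
vertex -1.485 -0.285 1.285
endloop
endfacet
facet normal 0.082 0.454 -0.887
outer loop
vertex -1.956 0.362 1.025
vertex -1.676 1.057 1.407
vertex -1.132 0.467 1.155
endloop
endfacet
facet normal 0.865 0.078 0.495
outer loop
vertex -0.914 0.01 1.827
vertex -1.032 0.84 1.903
vertex -1.324 0.318 2.495
endloop
endfacet
facet normal 0.565 -0.560 0.605
outer loop
vertex -0.914 0.01 1.827
vertex -1.324 0.318 2.495
vertex -1.604 -0.377 2.113
endloop
endfacet
facet normal 0.480 -0.877 -0.028
outer loop
vertex -0.914 0.01 1.827
vertex -1.604 -0.377 2.113
vertex -1.485 -0.285 1.285
endloop
endfacet
facet normal 0.728 -0.434 -0.531
outer loop
vertex -0.914 0.01 1.827
vertex -1.485 -0.285 1.285
vertex -1.132 0.467 1.155
endloop
endfacet
facet normal 0.966 0.156 -0.207
outer loop
vertex -0.914 0.01 1.827
vertex -1.132 0.467 1.155
vertex -1.032 0.84 1.903
endloop
endfacet
facet normal 0.403 0.579 0.709
outer loop
vertex -1.324 0.318 2.495
vertex -1.032 0.84 1.903
vertex -1.795 0.965 2.235
endloop
endfacet
facet normal -0.082 -0.454 0.887
outer loop
vertex -1.604 -0.377 2.113
vertex -1.324 0.318 2.495
vertex -2.148 0.213 2.365
endloop
endfacet
facet normal -0.219 -0.966 -0.139
outer loop
vertex -1.485 -0.285 1.285
vertex -1.604 -0.377 2.113
vertex -2.248 -0.16 1.617
endloop
endfacet
facet normal 0.182 -0.250 -0.951
outer loop
vertex -1.132 0.467 1.155
vertex -1.485 -0.285 1.285
vertex -1.956 0.362 1.025
endloop
endfacet
facet normal 0.566 0.705 -0.427
outer loop
vertex -1.032 0.84 1.903
vertex -1.132 0.467 1.155
vertex -1.676 1.057 1.407
endloop
endfacet
facet normal 0.736 -0.201 -0.646
outer loop
vertex -0.647 0.523 0.063
vertex -1.055 1.212 -0.616
vertex -0.347 1.529 0.092
endloop
endfacet
facet normal 0.248 -0.102 0.963
outer loop
vertex -0.647 0.523 0.063
vertex -0.347 1.529 0.092
vertex -2.505 1.608 0.656
endloop
endfacet
facet normal 0.736 -0.202 -0.646
outer loop
vertex -0.347 1.529 0.092
vertex -1.055 1.212 -0.616
vertex -0.755 2.218 -0.588
endloop
endfacet
facet normal 0.194 0.745 0.638
outer loop
vertex -0.347 1.529 0.092
vertex -0.755 2.218 -0.588
vertex -2.505 1.608 0.656
endloop
endfacet
facet normal 0.737 -0.202 -0.645
outer loop
vertex -0.755 2.218 -0.588
vertex -1.055 1.212 -0.616
vertex -1.462 1.901 -1.296
endloop
endfacet
facet normal -0.363 0.930 -0.054
outer loop
vertex -0.755 2.218 -0.588
vertex -1.462 1.901 -1.296
vertex -2.505 1.608 0.656
endloop
endfacet
facet normal 0.737 -0.202 -0.645
outer loop
vertex -1.462 1.901 -1.296
vertex -1.055 1.212 -0.616
vertex -1.762 0.895 -1.324
endloop
endfacet
facet normal -0.866 0.270 -0.422
outer loop
vertex -1.462 1.901 -1.296
vertex -1.762 0.895 -1.324
vertex -2.505 1.608 0.656
endloop
endfacet
facet normal 0.737 -0.200 -0.646
outer loop
vertex -1.762 0.895 -1.324
vertex -1.055 1.212 -0.616
vertex -1.354 0.206 -0.645
endloop
endfacet
facet normal -0.812 -0.576 -0.097
outer loop
vertex -1.762 0.895 -1.324
vertex -1.354 0.206 -0.645
vertex -2.505 1.608 0.656
endloop
endfacet
facet normal 0.737 -0.200 -0.646
outer loop
vertex -1.354 0.206 -0.645
vertex -1.055 1.212 -0.616
vertex -0.647 0.523 0.063
endloop
endfacet
facet normal -0.255 -0.762 0.596
outer loop
vertex -1.354 0.206 -0.645
vertex -0.647 0.523 0.063
vertex -2.505 1.608 0.656
endloop
endfacet

endsolid


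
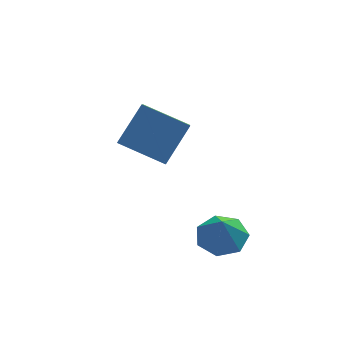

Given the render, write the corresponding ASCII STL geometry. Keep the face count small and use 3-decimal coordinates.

solid 
facet normal 0.114 0.293 -0.949
outer loop
vertex -1.112 -0.23 -1.481
vertex -1.779 -0.673 -1.698
vertex -1.742 0.118 -1.449
endloop
endfacet
facet normal 0.321 0.508 0.799
outer loop
vertex -1.112 -0.23 -1.481
vertex -1.742 0.118 -1.449
vertex -1.901 -0.987 -0.682
endloop
endfacet
facet normal 0.113 0.294 -0.949
outer loop
vertex -1.742 0.118 -1.449
vertex -1.779 -0.673 -1.698
vertex -2.4 -0.13 -1.604
endloop
endfacet
facet normal -0.385 0.563 0.731
outer loop
vertex -1.742 0.118 -1.449
vertex -2.4 -0.13 -1.604
vertex -1.901 -0.987 -0.682
endloop
endfacet
facet normal 0.113 0.294 -0.949
outer loop
vertex -2.4 -0.13 -1.604
vertex -1.779 -0.673 -1.698
vertex -2.591 -0.787 -1.83
endloop
endfacet
facet normal -0.850 0.067 0.523
outer loop
vertex -2.4 -0.13 -1.604
vertex -2.591 -0.787 -1.83
vertex -1.901 -0.987 -0.682
endloop
endfacet
facet normal 0.113 0.293 -0.949
outer loop
vertex -2.591 -0.787 -1.83
vertex -1.779 -0.673 -1.698
vertex -2.171 -1.358 -1.956
endloop
endfacet
facet normal -0.724 -0.606 0.330
outer loop
vertex -2.591 -0.787 -1.83
vertex -2.171 -1.358 -1.956
vertex -1.901 -0.987 -0.682
endloop
endfacet
facet normal 0.113 0.293 -0.949
outer loop
vertex -2.171 -1.358 -1.956
vertex -1.779 -0.673 -1.698
vertex -1.456 -1.413 -1.888
endloop
endfacet
facet normal -0.101 -0.949 0.298
outer loop
vertex -2.171 -1.358 -1.956
vertex -1.456 -1.413 -1.888
vertex -1.901 -0.987 -0.682
endloop
endfacet
facet normal 0.113 0.293 -0.949
outer loop
vertex -1.456 -1.413 -1.888
vertex -1.779 -0.673 -1.698
vertex -0.985 -0.911 -1.677
endloop
endfacet
facet normal 0.548 -0.704 0.451
outer loop
vertex -1.456 -1.413 -1.888
vertex -0.985 -0.911 -1.677
vertex -1.901 -0.987 -0.682
endloop
endfacet
facet normal 0.113 0.294 -0.949
outer loop
vertex -0.985 -0.911 -1.677
vertex -1.779 -0.673 -1.698
vertex -1.112 -0.23 -1.481
endloop
endfacet
facet normal 0.737 -0.057 0.674
outer loop
vertex -0.985 -0.911 -1.677
vertex -1.112 -0.23 -1.481
vertex -1.901 -0.987 -0.682
endloop
endfacet
facet normal -0.612 -0.403 -0.681
outer loop
vertex -3.297 0.139 1.453
vertex -4.535 1.02 2.044
vertex -2.853 1.616 0.18
endloop
endfacet
facet normal 0.759 -0.541 -0.362
outer loop
vertex -1.905 2.24 1.236
vertex -3.297 0.139 1.453
vertex -2.853 1.616 0.18
endloop
endfacet
facet normal -0.612 -0.402 -0.681
outer loop
vertex -2.853 1.616 0.18
vertex -4.535 1.02 2.044
vertex -4.091 2.497 0.772
endloop
endfacet
facet normal 0.222 0.739 -0.636
outer loop
vertex -4.091 2.497 0.772
vertex -1.905 2.24 1.236
vertex -2.853 1.616 0.18
endloop
endfacet
facet normal -0.222 -0.739 0.636
outer loop
vertex -3.297 0.139 1.453
vertex -3.587 1.644 3.1
vertex -4.535 1.02 2.044
endloop
endfacet
facet normal 0.759 -0.540 -0.363
outer loop
vertex -2.349 0.763 2.508
vertex -3.297 0.139 1.453
vertex -1.905 2.24 1.236
endloop
endfacet
facet normal -0.222 -0.739 0.636
outer loop
vertex -2.349 0.763 2.508
vertex -3.587 1.644 3.1
vertex -3.297 0.139 1.453
endloop
endfacet
facet normal -0.759 0.540 0.362
outer loop
vertex -4.535 1.02 2.044
vertex -3.587 1.644 3.1
vertex -4.091 2.497 0.772
endloop
endfacet
facet normal 0.222 0.739 -0.636
outer loop
vertex -3.143 3.121 1.827
vertex -1.905 2.24 1.236
vertex -4.091 2.497 0.772
endloop
endfacet
facet normal -0.759 0.541 0.362
outer loop
vertex -4.091 2.497 0.772
vertex -3.587 1.644 3.1
vertex -3.143 3.121 1.827
endloop
endfacet
facet normal 0.612 0.403 0.681
outer loop
vertex -3.143 3.121 1.827
vertex -2.349 0.763 2.508
vertex -1.905 2.24 1.236
endloop
endfacet
facet normal 0.612 0.403 0.681
outer loop
vertex -3.587 1.644 3.1
vertex -2.349 0.763 2.508
vertex -3.143 3.121 1.827
endloop
endfacet

endsolid


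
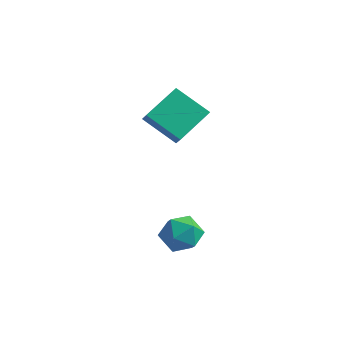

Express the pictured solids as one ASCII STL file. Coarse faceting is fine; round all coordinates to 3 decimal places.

solid 
facet normal 0.257 0.960 0.112
outer loop
vertex 1.552 -3.131 -0.272
vertex 1.685 -3.28 0.696
vertex 2.438 -3.408 0.068
endloop
endfacet
facet normal 0.433 0.723 -0.538
outer loop
vertex 1.552 -3.131 -0.272
vertex 2.438 -3.408 0.068
vertex 2.079 -3.81 -0.761
endloop
endfacet
facet normal -0.162 0.491 -0.856
outer loop
vertex 1.552 -3.131 -0.272
vertex 2.079 -3.81 -0.761
vertex 1.105 -3.93 -0.645
endloop
endfacet
facet normal -0.706 0.583 -0.402
outer loop
vertex 1.552 -3.131 -0.272
vertex 1.105 -3.93 -0.645
vertex 0.862 -3.603 0.255
endloop
endfacet
facet normal -0.447 0.873 0.196
outer loop
vertex 1.552 -3.131 -0.272
vertex 0.862 -3.603 0.255
vertex 1.685 -3.28 0.696
endloop
endfacet
facet normal 0.873 0.167 -0.459
outer loop
vertex 2.079 -3.81 -0.761
vertex 2.438 -3.408 0.068
vertex 2.538 -4.377 -0.095
endloop
endfacet
facet normal 0.588 0.550 0.593
outer loop
vertex 2.438 -3.408 0.068
vertex 1.685 -3.28 0.696
vertex 2.295 -4.05 0.805
endloop
endfacet
facet normal -0.551 0.409 0.728
outer loop
vertex 1.685 -3.28 0.696
vertex 0.862 -3.603 0.255
vertex 1.321 -4.17 0.921
endloop
endfacet
facet normal -0.969 -0.060 -0.240
outer loop
vertex 0.862 -3.603 0.255
vertex 1.105 -3.93 -0.645
vertex 0.962 -4.572 0.092
endloop
endfacet
facet normal -0.090 -0.209 -0.974
outer loop
vertex 1.105 -3.93 -0.645
vertex 2.079 -3.81 -0.761
vertex 1.715 -4.7 -0.536
endloop
endfacet
facet normal 0.706 -0.583 0.402
outer loop
vertex 1.848 -4.849 0.432
vertex 2.538 -4.377 -0.095
vertex 2.295 -4.05 0.805
endloop
endfacet
facet normal 0.162 -0.491 0.856
outer loop
vertex 1.848 -4.849 0.432
vertex 2.295 -4.05 0.805
vertex 1.321 -4.17 0.921
endloop
endfacet
facet normal -0.433 -0.723 0.538
outer loop
vertex 1.848 -4.849 0.432
vertex 1.321 -4.17 0.921
vertex 0.962 -4.572 0.092
endloop
endfacet
facet normal -0.257 -0.960 -0.112
outer loop
vertex 1.848 -4.849 0.432
vertex 0.962 -4.572 0.092
vertex 1.715 -4.7 -0.536
endloop
endfacet
facet normal 0.447 -0.873 -0.196
outer loop
vertex 1.848 -4.849 0.432
vertex 1.715 -4.7 -0.536
vertex 2.538 -4.377 -0.095
endloop
endfacet
facet normal 0.969 0.060 0.240
outer loop
vertex 2.295 -4.05 0.805
vertex 2.538 -4.377 -0.095
vertex 2.438 -3.408 0.068
endloop
endfacet
facet normal 0.090 0.209 0.974
outer loop
vertex 1.321 -4.17 0.921
vertex 2.295 -4.05 0.805
vertex 1.685 -3.28 0.696
endloop
endfacet
facet normal -0.873 -0.167 0.459
outer loop
vertex 0.962 -4.572 0.092
vertex 1.321 -4.17 0.921
vertex 0.862 -3.603 0.255
endloop
endfacet
facet normal -0.588 -0.550 -0.593
outer loop
vertex 1.715 -4.7 -0.536
vertex 0.962 -4.572 0.092
vertex 1.105 -3.93 -0.645
endloop
endfacet
facet normal 0.551 -0.409 -0.728
outer loop
vertex 2.538 -4.377 -0.095
vertex 1.715 -4.7 -0.536
vertex 2.079 -3.81 -0.761
endloop
endfacet
facet normal -0.515 0.484 -0.707
outer loop
vertex -2.588 0.175 3.054
vertex -2.148 1.895 3.909
vertex -1.016 0.3 1.994
endloop
endfacet
facet normal -0.223 -0.873 -0.434
outer loop
vertex -0.552 -0.135 2.631
vertex -2.588 0.175 3.054
vertex -1.016 0.3 1.994
endloop
endfacet
facet normal -0.516 0.483 -0.707
outer loop
vertex -1.016 0.3 1.994
vertex -2.148 1.895 3.909
vertex -0.577 2.02 2.849
endloop
endfacet
facet normal 0.827 0.066 -0.558
outer loop
vertex -0.577 2.02 2.849
vertex -0.552 -0.135 2.631
vertex -1.016 0.3 1.994
endloop
endfacet
facet normal -0.827 -0.066 0.558
outer loop
vertex -2.588 0.175 3.054
vertex -1.684 1.46 4.546
vertex -2.148 1.895 3.909
endloop
endfacet
facet normal -0.223 -0.873 -0.433
outer loop
vertex -2.123 -0.26 3.691
vertex -2.588 0.175 3.054
vertex -0.552 -0.135 2.631
endloop
endfacet
facet normal -0.827 -0.066 0.558
outer loop
vertex -2.123 -0.26 3.691
vertex -1.684 1.46 4.546
vertex -2.588 0.175 3.054
endloop
endfacet
facet normal 0.223 0.873 0.434
outer loop
vertex -2.148 1.895 3.909
vertex -1.684 1.46 4.546
vertex -0.577 2.02 2.849
endloop
endfacet
facet normal 0.827 0.066 -0.558
outer loop
vertex -0.112 1.585 3.486
vertex -0.552 -0.135 2.631
vertex -0.577 2.02 2.849
endloop
endfacet
facet normal 0.223 0.873 0.434
outer loop
vertex -0.577 2.02 2.849
vertex -1.684 1.46 4.546
vertex -0.112 1.585 3.486
endloop
endfacet
facet normal 0.516 -0.484 0.707
outer loop
vertex -0.112 1.585 3.486
vertex -2.123 -0.26 3.691
vertex -0.552 -0.135 2.631
endloop
endfacet
facet normal 0.516 -0.483 0.708
outer loop
vertex -1.684 1.46 4.546
vertex -2.123 -0.26 3.691
vertex -0.112 1.585 3.486
endloop
endfacet

endsolid


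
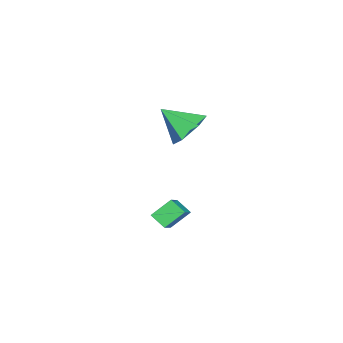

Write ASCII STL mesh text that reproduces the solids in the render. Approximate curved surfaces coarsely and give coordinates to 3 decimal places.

solid 
facet normal -0.133 0.755 -0.642
outer loop
vertex -0.944 -1.534 -1.205
vertex -1.536 -1.012 -0.468
vertex -0.467 -0.859 -0.509
endloop
endfacet
facet normal 0.845 -0.531 -0.064
outer loop
vertex -0.944 -1.534 -1.205
vertex -0.467 -0.859 -0.509
vertex -1.304 -2.328 0.648
endloop
endfacet
facet normal -0.133 0.756 -0.641
outer loop
vertex -0.467 -0.859 -0.509
vertex -1.536 -1.012 -0.468
vertex -1.059 -0.338 0.229
endloop
endfacet
facet normal 0.790 0.032 0.612
outer loop
vertex -0.467 -0.859 -0.509
vertex -1.059 -0.338 0.229
vertex -1.304 -2.328 0.648
endloop
endfacet
facet normal -0.133 0.756 -0.641
outer loop
vertex -1.059 -0.338 0.229
vertex -1.536 -1.012 -0.468
vertex -2.128 -0.491 0.27
endloop
endfacet
facet normal 0.008 0.205 0.979
outer loop
vertex -1.059 -0.338 0.229
vertex -2.128 -0.491 0.27
vertex -1.304 -2.328 0.648
endloop
endfacet
facet normal -0.134 0.756 -0.641
outer loop
vertex -2.128 -0.491 0.27
vertex -1.536 -1.012 -0.468
vertex -2.604 -1.165 -0.426
endloop
endfacet
facet normal -0.719 -0.185 0.670
outer loop
vertex -2.128 -0.491 0.27
vertex -2.604 -1.165 -0.426
vertex -1.304 -2.328 0.648
endloop
endfacet
facet normal -0.134 0.756 -0.641
outer loop
vertex -2.604 -1.165 -0.426
vertex -1.536 -1.012 -0.468
vertex -2.012 -1.686 -1.164
endloop
endfacet
facet normal -0.664 -0.747 -0.005
outer loop
vertex -2.604 -1.165 -0.426
vertex -2.012 -1.686 -1.164
vertex -1.304 -2.328 0.648
endloop
endfacet
facet normal -0.132 0.756 -0.641
outer loop
vertex -2.012 -1.686 -1.164
vertex -1.536 -1.012 -0.468
vertex -0.944 -1.534 -1.205
endloop
endfacet
facet normal 0.117 -0.921 -0.372
outer loop
vertex -2.012 -1.686 -1.164
vertex -0.944 -1.534 -1.205
vertex -1.304 -2.328 0.648
endloop
endfacet
facet normal -0.532 0.537 0.655
outer loop
vertex 2.84 0.587 -2.087
vertex 3.778 0.786 -1.489
vertex 2.985 1.296 -2.55
endloop
endfacet
facet normal -0.830 -0.176 -0.529
outer loop
vertex 3.602 0.674 -3.311
vertex 2.84 0.587 -2.087
vertex 2.985 1.296 -2.55
endloop
endfacet
facet normal -0.532 0.537 0.655
outer loop
vertex 2.985 1.296 -2.55
vertex 3.778 0.786 -1.489
vertex 3.923 1.496 -1.953
endloop
endfacet
facet normal 0.167 0.825 -0.539
outer loop
vertex 3.923 1.496 -1.953
vertex 3.602 0.674 -3.311
vertex 2.985 1.296 -2.55
endloop
endfacet
facet normal -0.168 -0.826 0.539
outer loop
vertex 2.84 0.587 -2.087
vertex 4.395 0.164 -2.25
vertex 3.778 0.786 -1.489
endloop
endfacet
facet normal -0.830 -0.176 -0.529
outer loop
vertex 3.457 -0.036 -2.847
vertex 2.84 0.587 -2.087
vertex 3.602 0.674 -3.311
endloop
endfacet
facet normal -0.168 -0.825 0.540
outer loop
vertex 3.457 -0.036 -2.847
vertex 4.395 0.164 -2.25
vertex 2.84 0.587 -2.087
endloop
endfacet
facet normal 0.830 0.176 0.529
outer loop
vertex 3.778 0.786 -1.489
vertex 4.395 0.164 -2.25
vertex 3.923 1.496 -1.953
endloop
endfacet
facet normal 0.169 0.825 -0.539
outer loop
vertex 4.54 0.873 -2.713
vertex 3.602 0.674 -3.311
vertex 3.923 1.496 -1.953
endloop
endfacet
facet normal 0.830 0.176 0.529
outer loop
vertex 3.923 1.496 -1.953
vertex 4.395 0.164 -2.25
vertex 4.54 0.873 -2.713
endloop
endfacet
facet normal 0.532 -0.537 -0.655
outer loop
vertex 4.54 0.873 -2.713
vertex 3.457 -0.036 -2.847
vertex 3.602 0.674 -3.311
endloop
endfacet
facet normal 0.532 -0.537 -0.655
outer loop
vertex 4.395 0.164 -2.25
vertex 3.457 -0.036 -2.847
vertex 4.54 0.873 -2.713
endloop
endfacet

endsolid


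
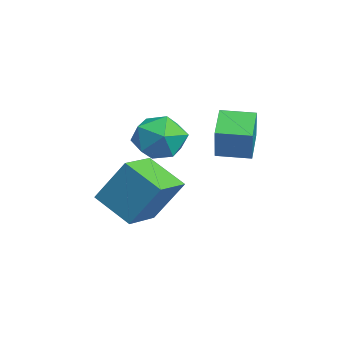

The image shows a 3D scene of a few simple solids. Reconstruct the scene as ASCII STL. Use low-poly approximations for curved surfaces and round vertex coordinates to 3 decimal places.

solid 
facet normal -0.748 0.641 -0.172
outer loop
vertex -0.301 -2.536 -1.189
vertex 0.778 -1.514 -2.074
vertex -0.755 -3.521 -2.881
endloop
endfacet
facet normal -0.624 -0.591 0.511
outer loop
vertex 0.442 -4.546 -2.606
vertex -0.301 -2.536 -1.189
vertex -0.755 -3.521 -2.881
endloop
endfacet
facet normal -0.748 0.641 -0.172
outer loop
vertex -0.755 -3.521 -2.881
vertex 0.778 -1.514 -2.074
vertex 0.324 -2.499 -3.766
endloop
endfacet
facet normal -0.226 -0.490 -0.842
outer loop
vertex 0.324 -2.499 -3.766
vertex 0.442 -4.546 -2.606
vertex -0.755 -3.521 -2.881
endloop
endfacet
facet normal 0.226 0.490 0.842
outer loop
vertex -0.301 -2.536 -1.189
vertex 1.975 -2.539 -1.799
vertex 0.778 -1.514 -2.074
endloop
endfacet
facet normal -0.624 -0.591 0.511
outer loop
vertex 0.896 -3.561 -0.914
vertex -0.301 -2.536 -1.189
vertex 0.442 -4.546 -2.606
endloop
endfacet
facet normal 0.226 0.490 0.842
outer loop
vertex 0.896 -3.561 -0.914
vertex 1.975 -2.539 -1.799
vertex -0.301 -2.536 -1.189
endloop
endfacet
facet normal 0.624 0.591 -0.511
outer loop
vertex 0.778 -1.514 -2.074
vertex 1.975 -2.539 -1.799
vertex 0.324 -2.499 -3.766
endloop
endfacet
facet normal -0.226 -0.490 -0.842
outer loop
vertex 1.521 -3.524 -3.491
vertex 0.442 -4.546 -2.606
vertex 0.324 -2.499 -3.766
endloop
endfacet
facet normal 0.624 0.591 -0.511
outer loop
vertex 0.324 -2.499 -3.766
vertex 1.975 -2.539 -1.799
vertex 1.521 -3.524 -3.491
endloop
endfacet
facet normal 0.748 -0.641 0.172
outer loop
vertex 1.521 -3.524 -3.491
vertex 0.896 -3.561 -0.914
vertex 0.442 -4.546 -2.606
endloop
endfacet
facet normal 0.748 -0.641 0.172
outer loop
vertex 1.975 -2.539 -1.799
vertex 0.896 -3.561 -0.914
vertex 1.521 -3.524 -3.491
endloop
endfacet
facet normal -0.505 0.107 -0.857
outer loop
vertex 1.516 -0.491 0.507
vertex 1.878 0.671 0.439
vertex 2.545 -0.851 -0.144
endloop
endfacet
facet normal -0.298 -0.953 0.057
outer loop
vertex 3.302 -1.011 1.141
vertex 1.516 -0.491 0.507
vertex 2.545 -0.851 -0.144
endloop
endfacet
facet normal -0.504 0.107 -0.857
outer loop
vertex 2.545 -0.851 -0.144
vertex 1.878 0.671 0.439
vertex 2.908 0.312 -0.212
endloop
endfacet
facet normal 0.811 -0.283 -0.513
outer loop
vertex 2.908 0.312 -0.212
vertex 3.302 -1.011 1.141
vertex 2.545 -0.851 -0.144
endloop
endfacet
facet normal -0.811 0.283 0.513
outer loop
vertex 1.516 -0.491 0.507
vertex 2.635 0.511 1.724
vertex 1.878 0.671 0.439
endloop
endfacet
facet normal -0.297 -0.953 0.055
outer loop
vertex 2.272 -0.652 1.792
vertex 1.516 -0.491 0.507
vertex 3.302 -1.011 1.141
endloop
endfacet
facet normal -0.811 0.283 0.512
outer loop
vertex 2.272 -0.652 1.792
vertex 2.635 0.511 1.724
vertex 1.516 -0.491 0.507
endloop
endfacet
facet normal 0.297 0.953 -0.056
outer loop
vertex 1.878 0.671 0.439
vertex 2.635 0.511 1.724
vertex 2.908 0.312 -0.212
endloop
endfacet
facet normal 0.811 -0.283 -0.512
outer loop
vertex 3.664 0.151 1.073
vertex 3.302 -1.011 1.141
vertex 2.908 0.312 -0.212
endloop
endfacet
facet normal 0.298 0.953 -0.056
outer loop
vertex 2.908 0.312 -0.212
vertex 2.635 0.511 1.724
vertex 3.664 0.151 1.073
endloop
endfacet
facet normal 0.504 -0.107 0.857
outer loop
vertex 3.664 0.151 1.073
vertex 2.272 -0.652 1.792
vertex 3.302 -1.011 1.141
endloop
endfacet
facet normal 0.504 -0.107 0.857
outer loop
vertex 2.635 0.511 1.724
vertex 2.272 -0.652 1.792
vertex 3.664 0.151 1.073
endloop
endfacet
facet normal -0.953 0.160 0.256
outer loop
vertex 1.179 -2.596 0.265
vertex 1.388 -2.919 1.244
vertex 1.491 -1.903 0.992
endloop
endfacet
facet normal -0.749 0.609 -0.259
outer loop
vertex 1.179 -2.596 0.265
vertex 1.491 -1.903 0.992
vertex 1.874 -1.848 0.015
endloop
endfacet
facet normal -0.532 0.221 -0.817
outer loop
vertex 1.179 -2.596 0.265
vertex 1.874 -1.848 0.015
vertex 2.008 -2.83 -0.338
endloop
endfacet
facet normal -0.602 -0.469 -0.646
outer loop
vertex 1.179 -2.596 0.265
vertex 2.008 -2.83 -0.338
vertex 1.707 -3.491 0.422
endloop
endfacet
facet normal -0.862 -0.506 0.017
outer loop
vertex 1.179 -2.596 0.265
vertex 1.707 -3.491 0.422
vertex 1.388 -2.919 1.244
endloop
endfacet
facet normal -0.189 0.982 -0.019
outer loop
vertex 1.874 -1.848 0.015
vertex 1.491 -1.903 0.992
vertex 2.513 -1.709 0.838
endloop
endfacet
facet normal -0.520 0.255 0.815
outer loop
vertex 1.491 -1.903 0.992
vertex 1.388 -2.919 1.244
vertex 2.212 -2.37 1.598
endloop
endfacet
facet normal -0.373 -0.823 0.428
outer loop
vertex 1.388 -2.919 1.244
vertex 1.707 -3.491 0.422
vertex 2.346 -3.352 1.245
endloop
endfacet
facet normal 0.048 -0.763 -0.645
outer loop
vertex 1.707 -3.491 0.422
vertex 2.008 -2.83 -0.338
vertex 2.729 -3.297 0.268
endloop
endfacet
facet normal 0.161 0.353 -0.922
outer loop
vertex 2.008 -2.83 -0.338
vertex 1.874 -1.848 0.015
vertex 2.832 -2.281 0.016
endloop
endfacet
facet normal 0.602 0.469 0.646
outer loop
vertex 3.041 -2.604 0.995
vertex 2.513 -1.709 0.838
vertex 2.212 -2.37 1.598
endloop
endfacet
facet normal 0.532 -0.221 0.817
outer loop
vertex 3.041 -2.604 0.995
vertex 2.212 -2.37 1.598
vertex 2.346 -3.352 1.245
endloop
endfacet
facet normal 0.749 -0.609 0.259
outer loop
vertex 3.041 -2.604 0.995
vertex 2.346 -3.352 1.245
vertex 2.729 -3.297 0.268
endloop
endfacet
facet normal 0.953 -0.160 -0.256
outer loop
vertex 3.041 -2.604 0.995
vertex 2.729 -3.297 0.268
vertex 2.832 -2.281 0.016
endloop
endfacet
facet normal 0.862 0.506 -0.017
outer loop
vertex 3.041 -2.604 0.995
vertex 2.832 -2.281 0.016
vertex 2.513 -1.709 0.838
endloop
endfacet
facet normal -0.048 0.763 0.645
outer loop
vertex 2.212 -2.37 1.598
vertex 2.513 -1.709 0.838
vertex 1.491 -1.903 0.992
endloop
endfacet
facet normal -0.161 -0.353 0.922
outer loop
vertex 2.346 -3.352 1.245
vertex 2.212 -2.37 1.598
vertex 1.388 -2.919 1.244
endloop
endfacet
facet normal 0.189 -0.982 0.019
outer loop
vertex 2.729 -3.297 0.268
vertex 2.346 -3.352 1.245
vertex 1.707 -3.491 0.422
endloop
endfacet
facet normal 0.520 -0.255 -0.815
outer loop
vertex 2.832 -2.281 0.016
vertex 2.729 -3.297 0.268
vertex 2.008 -2.83 -0.338
endloop
endfacet
facet normal 0.373 0.823 -0.428
outer loop
vertex 2.513 -1.709 0.838
vertex 2.832 -2.281 0.016
vertex 1.874 -1.848 0.015
endloop
endfacet

endsolid


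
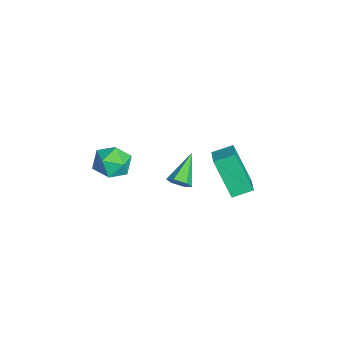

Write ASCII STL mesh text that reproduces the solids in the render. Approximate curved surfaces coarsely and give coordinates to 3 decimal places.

solid 
facet normal 0.736 -0.423 -0.529
outer loop
vertex 2.561 -0.653 3.282
vertex 2.182 -0.914 2.963
vertex 2.369 -0.406 2.817
endloop
endfacet
facet normal 0.342 0.881 0.327
outer loop
vertex 2.561 -0.653 3.282
vertex 2.369 -0.406 2.817
vertex 1.018 -0.246 3.797
endloop
endfacet
facet normal 0.736 -0.423 -0.529
outer loop
vertex 2.369 -0.406 2.817
vertex 2.182 -0.914 2.963
vertex 1.99 -0.667 2.498
endloop
endfacet
facet normal -0.221 0.867 -0.447
outer loop
vertex 2.369 -0.406 2.817
vertex 1.99 -0.667 2.498
vertex 1.018 -0.246 3.797
endloop
endfacet
facet normal 0.737 -0.422 -0.528
outer loop
vertex 1.99 -0.667 2.498
vertex 2.182 -0.914 2.963
vertex 1.803 -1.175 2.643
endloop
endfacet
facet normal -0.778 0.110 -0.618
outer loop
vertex 1.99 -0.667 2.498
vertex 1.803 -1.175 2.643
vertex 1.018 -0.246 3.797
endloop
endfacet
facet normal 0.737 -0.423 -0.528
outer loop
vertex 1.803 -1.175 2.643
vertex 2.182 -0.914 2.963
vertex 1.995 -1.421 3.108
endloop
endfacet
facet normal -0.773 -0.634 -0.016
outer loop
vertex 1.803 -1.175 2.643
vertex 1.995 -1.421 3.108
vertex 1.018 -0.246 3.797
endloop
endfacet
facet normal 0.736 -0.423 -0.529
outer loop
vertex 1.995 -1.421 3.108
vertex 2.182 -0.914 2.963
vertex 2.374 -1.16 3.427
endloop
endfacet
facet normal -0.211 -0.619 0.757
outer loop
vertex 1.995 -1.421 3.108
vertex 2.374 -1.16 3.427
vertex 1.018 -0.246 3.797
endloop
endfacet
facet normal 0.736 -0.423 -0.529
outer loop
vertex 2.374 -1.16 3.427
vertex 2.182 -0.914 2.963
vertex 2.561 -0.653 3.282
endloop
endfacet
facet normal 0.346 0.138 0.928
outer loop
vertex 2.374 -1.16 3.427
vertex 2.561 -0.653 3.282
vertex 1.018 -0.246 3.797
endloop
endfacet
facet normal -0.926 0.092 -0.367
outer loop
vertex -4.253 -2.714 -1.668
vertex -4.427 -3.655 -1.466
vertex -4.623 -2.967 -0.799
endloop
endfacet
facet normal -0.699 0.710 -0.091
outer loop
vertex -4.253 -2.714 -1.668
vertex -4.623 -2.967 -0.799
vertex -3.924 -2.286 -0.853
endloop
endfacet
facet normal -0.101 0.897 -0.430
outer loop
vertex -4.253 -2.714 -1.668
vertex -3.924 -2.286 -0.853
vertex -3.296 -2.552 -1.554
endloop
endfacet
facet normal 0.042 0.395 -0.918
outer loop
vertex -4.253 -2.714 -1.668
vertex -3.296 -2.552 -1.554
vertex -3.607 -3.398 -1.933
endloop
endfacet
facet normal -0.468 -0.102 -0.878
outer loop
vertex -4.253 -2.714 -1.668
vertex -3.607 -3.398 -1.933
vertex -4.427 -3.655 -1.466
endloop
endfacet
facet normal -0.536 0.598 0.596
outer loop
vertex -3.924 -2.286 -0.853
vertex -4.623 -2.967 -0.799
vertex -3.893 -2.962 -0.147
endloop
endfacet
facet normal -0.904 -0.402 0.149
outer loop
vertex -4.623 -2.967 -0.799
vertex -4.427 -3.655 -1.466
vertex -4.204 -3.808 -0.526
endloop
endfacet
facet normal -0.162 -0.716 -0.679
outer loop
vertex -4.427 -3.655 -1.466
vertex -3.607 -3.398 -1.933
vertex -3.576 -4.074 -1.227
endloop
endfacet
facet normal 0.663 0.089 -0.743
outer loop
vertex -3.607 -3.398 -1.933
vertex -3.296 -2.552 -1.554
vertex -2.877 -3.393 -1.281
endloop
endfacet
facet normal 0.431 0.901 0.044
outer loop
vertex -3.296 -2.552 -1.554
vertex -3.924 -2.286 -0.853
vertex -3.073 -2.705 -0.614
endloop
endfacet
facet normal -0.042 -0.395 0.918
outer loop
vertex -3.247 -3.646 -0.412
vertex -3.893 -2.962 -0.147
vertex -4.204 -3.808 -0.526
endloop
endfacet
facet normal 0.101 -0.897 0.430
outer loop
vertex -3.247 -3.646 -0.412
vertex -4.204 -3.808 -0.526
vertex -3.576 -4.074 -1.227
endloop
endfacet
facet normal 0.699 -0.710 0.091
outer loop
vertex -3.247 -3.646 -0.412
vertex -3.576 -4.074 -1.227
vertex -2.877 -3.393 -1.281
endloop
endfacet
facet normal 0.926 -0.092 0.367
outer loop
vertex -3.247 -3.646 -0.412
vertex -2.877 -3.393 -1.281
vertex -3.073 -2.705 -0.614
endloop
endfacet
facet normal 0.468 0.102 0.878
outer loop
vertex -3.247 -3.646 -0.412
vertex -3.073 -2.705 -0.614
vertex -3.893 -2.962 -0.147
endloop
endfacet
facet normal -0.663 -0.089 0.743
outer loop
vertex -4.204 -3.808 -0.526
vertex -3.893 -2.962 -0.147
vertex -4.623 -2.967 -0.799
endloop
endfacet
facet normal -0.431 -0.901 -0.044
outer loop
vertex -3.576 -4.074 -1.227
vertex -4.204 -3.808 -0.526
vertex -4.427 -3.655 -1.466
endloop
endfacet
facet normal 0.536 -0.598 -0.596
outer loop
vertex -2.877 -3.393 -1.281
vertex -3.576 -4.074 -1.227
vertex -3.607 -3.398 -1.933
endloop
endfacet
facet normal 0.904 0.402 -0.149
outer loop
vertex -3.073 -2.705 -0.614
vertex -2.877 -3.393 -1.281
vertex -3.296 -2.552 -1.554
endloop
endfacet
facet normal 0.162 0.716 0.679
outer loop
vertex -3.893 -2.962 -0.147
vertex -3.073 -2.705 -0.614
vertex -3.924 -2.286 -0.853
endloop
endfacet
facet normal -0.390 -0.331 0.859
outer loop
vertex -1.362 1.015 0.787
vertex -1.43 1.984 1.129
vertex -2.601 1.112 0.262
endloop
endfacet
facet normal 0.067 -0.941 -0.332
outer loop
vertex -1.77 1.816 -1.569
vertex -1.362 1.015 0.787
vertex -2.601 1.112 0.262
endloop
endfacet
facet normal -0.391 -0.330 0.859
outer loop
vertex -2.601 1.112 0.262
vertex -1.43 1.984 1.129
vertex -2.67 2.082 0.603
endloop
endfacet
facet normal -0.918 0.072 -0.389
outer loop
vertex -2.67 2.082 0.603
vertex -1.77 1.816 -1.569
vertex -2.601 1.112 0.262
endloop
endfacet
facet normal 0.918 -0.073 0.389
outer loop
vertex -1.362 1.015 0.787
vertex -0.599 2.688 -0.702
vertex -1.43 1.984 1.129
endloop
endfacet
facet normal 0.066 -0.941 -0.331
outer loop
vertex -0.53 1.718 -1.043
vertex -1.362 1.015 0.787
vertex -1.77 1.816 -1.569
endloop
endfacet
facet normal 0.918 -0.072 0.390
outer loop
vertex -0.53 1.718 -1.043
vertex -0.599 2.688 -0.702
vertex -1.362 1.015 0.787
endloop
endfacet
facet normal -0.066 0.941 0.332
outer loop
vertex -1.43 1.984 1.129
vertex -0.599 2.688 -0.702
vertex -2.67 2.082 0.603
endloop
endfacet
facet normal -0.918 0.073 -0.389
outer loop
vertex -1.838 2.785 -1.227
vertex -1.77 1.816 -1.569
vertex -2.67 2.082 0.603
endloop
endfacet
facet normal -0.067 0.941 0.331
outer loop
vertex -2.67 2.082 0.603
vertex -0.599 2.688 -0.702
vertex -1.838 2.785 -1.227
endloop
endfacet
facet normal 0.391 0.331 -0.859
outer loop
vertex -1.838 2.785 -1.227
vertex -0.53 1.718 -1.043
vertex -1.77 1.816 -1.569
endloop
endfacet
facet normal 0.390 0.330 -0.860
outer loop
vertex -0.599 2.688 -0.702
vertex -0.53 1.718 -1.043
vertex -1.838 2.785 -1.227
endloop
endfacet

endsolid


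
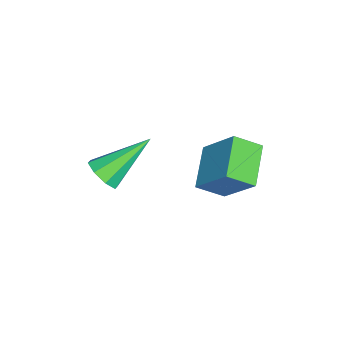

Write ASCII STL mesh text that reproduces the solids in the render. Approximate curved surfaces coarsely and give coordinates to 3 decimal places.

solid 
facet normal 0.477 -0.644 -0.598
outer loop
vertex -2.004 -0.88 -1.985
vertex -2.47 -1.069 -2.153
vertex -2.144 -0.682 -2.31
endloop
endfacet
facet normal 0.627 0.756 0.190
outer loop
vertex -2.004 -0.88 -1.985
vertex -2.144 -0.682 -2.31
vertex -3.21 -0.071 -1.227
endloop
endfacet
facet normal 0.477 -0.644 -0.598
outer loop
vertex -2.144 -0.682 -2.31
vertex -2.47 -1.069 -2.153
vertex -2.475 -0.711 -2.543
endloop
endfacet
facet normal 0.168 0.920 -0.354
outer loop
vertex -2.144 -0.682 -2.31
vertex -2.475 -0.711 -2.543
vertex -3.21 -0.071 -1.227
endloop
endfacet
facet normal 0.478 -0.644 -0.597
outer loop
vertex -2.475 -0.711 -2.543
vertex -2.47 -1.069 -2.153
vertex -2.802 -0.949 -2.548
endloop
endfacet
facet normal -0.472 0.660 -0.584
outer loop
vertex -2.475 -0.711 -2.543
vertex -2.802 -0.949 -2.548
vertex -3.21 -0.071 -1.227
endloop
endfacet
facet normal 0.478 -0.644 -0.597
outer loop
vertex -2.802 -0.949 -2.548
vertex -2.47 -1.069 -2.153
vertex -2.935 -1.258 -2.321
endloop
endfacet
facet normal -0.921 0.126 -0.368
outer loop
vertex -2.802 -0.949 -2.548
vertex -2.935 -1.258 -2.321
vertex -3.21 -0.071 -1.227
endloop
endfacet
facet normal 0.478 -0.645 -0.597
outer loop
vertex -2.935 -1.258 -2.321
vertex -2.47 -1.069 -2.153
vertex -2.796 -1.456 -1.996
endloop
endfacet
facet normal -0.915 -0.367 0.168
outer loop
vertex -2.935 -1.258 -2.321
vertex -2.796 -1.456 -1.996
vertex -3.21 -0.071 -1.227
endloop
endfacet
facet normal 0.476 -0.644 -0.599
outer loop
vertex -2.796 -1.456 -1.996
vertex -2.47 -1.069 -2.153
vertex -2.465 -1.428 -1.763
endloop
endfacet
facet normal -0.457 -0.532 0.713
outer loop
vertex -2.796 -1.456 -1.996
vertex -2.465 -1.428 -1.763
vertex -3.21 -0.071 -1.227
endloop
endfacet
facet normal 0.478 -0.643 -0.598
outer loop
vertex -2.465 -1.428 -1.763
vertex -2.47 -1.069 -2.153
vertex -2.137 -1.189 -1.758
endloop
endfacet
facet normal 0.184 -0.272 0.945
outer loop
vertex -2.465 -1.428 -1.763
vertex -2.137 -1.189 -1.758
vertex -3.21 -0.071 -1.227
endloop
endfacet
facet normal 0.477 -0.644 -0.598
outer loop
vertex -2.137 -1.189 -1.758
vertex -2.47 -1.069 -2.153
vertex -2.004 -0.88 -1.985
endloop
endfacet
facet normal 0.633 0.262 0.728
outer loop
vertex -2.137 -1.189 -1.758
vertex -2.004 -0.88 -1.985
vertex -3.21 -0.071 -1.227
endloop
endfacet
facet normal -0.920 -0.046 0.390
outer loop
vertex -4.139 1.021 -2.248
vertex -3.739 1.85 -1.207
vertex -4.363 1.694 -2.698
endloop
endfacet
facet normal -0.287 -0.597 -0.749
outer loop
vertex -3.241 1.75 -3.173
vertex -4.139 1.021 -2.248
vertex -4.363 1.694 -2.698
endloop
endfacet
facet normal -0.920 -0.046 0.390
outer loop
vertex -4.363 1.694 -2.698
vertex -3.739 1.85 -1.207
vertex -3.963 2.524 -1.657
endloop
endfacet
facet normal -0.267 0.801 -0.536
outer loop
vertex -3.963 2.524 -1.657
vertex -3.241 1.75 -3.173
vertex -4.363 1.694 -2.698
endloop
endfacet
facet normal 0.267 -0.801 0.536
outer loop
vertex -4.139 1.021 -2.248
vertex -2.617 1.906 -1.682
vertex -3.739 1.85 -1.207
endloop
endfacet
facet normal -0.288 -0.596 -0.749
outer loop
vertex -3.017 1.076 -2.723
vertex -4.139 1.021 -2.248
vertex -3.241 1.75 -3.173
endloop
endfacet
facet normal 0.266 -0.801 0.536
outer loop
vertex -3.017 1.076 -2.723
vertex -2.617 1.906 -1.682
vertex -4.139 1.021 -2.248
endloop
endfacet
facet normal 0.288 0.596 0.750
outer loop
vertex -3.739 1.85 -1.207
vertex -2.617 1.906 -1.682
vertex -3.963 2.524 -1.657
endloop
endfacet
facet normal -0.266 0.801 -0.536
outer loop
vertex -2.841 2.579 -2.132
vertex -3.241 1.75 -3.173
vertex -3.963 2.524 -1.657
endloop
endfacet
facet normal 0.288 0.597 0.749
outer loop
vertex -3.963 2.524 -1.657
vertex -2.617 1.906 -1.682
vertex -2.841 2.579 -2.132
endloop
endfacet
facet normal 0.920 0.046 -0.390
outer loop
vertex -2.841 2.579 -2.132
vertex -3.017 1.076 -2.723
vertex -3.241 1.75 -3.173
endloop
endfacet
facet normal 0.920 0.046 -0.390
outer loop
vertex -2.617 1.906 -1.682
vertex -3.017 1.076 -2.723
vertex -2.841 2.579 -2.132
endloop
endfacet

endsolid


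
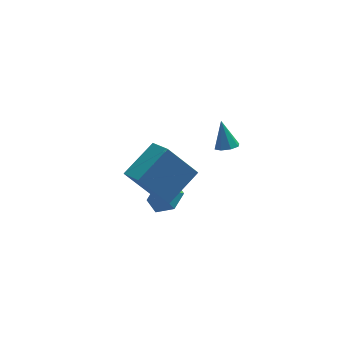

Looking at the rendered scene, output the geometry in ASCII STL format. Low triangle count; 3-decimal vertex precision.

solid 
facet normal -0.611 0.207 0.764
outer loop
vertex -3.947 1.009 1.124
vertex -2.468 1.913 2.06
vertex -4.3 2.218 0.514
endloop
endfacet
facet normal -0.751 -0.459 -0.475
outer loop
vertex -3.092 1.807 -1.0
vertex -3.947 1.009 1.124
vertex -4.3 2.218 0.514
endloop
endfacet
facet normal -0.610 0.208 0.764
outer loop
vertex -4.3 2.218 0.514
vertex -2.468 1.913 2.06
vertex -2.821 3.122 1.449
endloop
endfacet
facet normal -0.252 0.864 -0.436
outer loop
vertex -2.821 3.122 1.449
vertex -3.092 1.807 -1.0
vertex -4.3 2.218 0.514
endloop
endfacet
facet normal 0.252 -0.864 0.436
outer loop
vertex -3.947 1.009 1.124
vertex -1.26 1.502 0.546
vertex -2.468 1.913 2.06
endloop
endfacet
facet normal -0.751 -0.459 -0.475
outer loop
vertex -2.739 0.598 -0.389
vertex -3.947 1.009 1.124
vertex -3.092 1.807 -1.0
endloop
endfacet
facet normal 0.252 -0.864 0.436
outer loop
vertex -2.739 0.598 -0.389
vertex -1.26 1.502 0.546
vertex -3.947 1.009 1.124
endloop
endfacet
facet normal 0.751 0.459 0.475
outer loop
vertex -2.468 1.913 2.06
vertex -1.26 1.502 0.546
vertex -2.821 3.122 1.449
endloop
endfacet
facet normal -0.252 0.864 -0.436
outer loop
vertex -1.613 2.711 -0.064
vertex -3.092 1.807 -1.0
vertex -2.821 3.122 1.449
endloop
endfacet
facet normal 0.751 0.459 0.475
outer loop
vertex -2.821 3.122 1.449
vertex -1.26 1.502 0.546
vertex -1.613 2.711 -0.064
endloop
endfacet
facet normal 0.611 -0.208 -0.764
outer loop
vertex -1.613 2.711 -0.064
vertex -2.739 0.598 -0.389
vertex -3.092 1.807 -1.0
endloop
endfacet
facet normal 0.610 -0.208 -0.765
outer loop
vertex -1.26 1.502 0.546
vertex -2.739 0.598 -0.389
vertex -1.613 2.711 -0.064
endloop
endfacet
facet normal 0.499 0.163 -0.851
outer loop
vertex -1.614 4.135 -2.505
vertex -2.183 3.577 -2.945
vertex -2.372 4.465 -2.886
endloop
endfacet
facet normal -0.102 0.642 0.760
outer loop
vertex -1.614 4.135 -2.505
vertex -2.372 4.465 -2.886
vertex -2.717 3.403 -2.035
endloop
endfacet
facet normal 0.500 0.163 -0.850
outer loop
vertex -2.372 4.465 -2.886
vertex -2.183 3.577 -2.945
vertex -2.94 3.907 -3.327
endloop
endfacet
facet normal -0.780 0.526 0.340
outer loop
vertex -2.372 4.465 -2.886
vertex -2.94 3.907 -3.327
vertex -2.717 3.403 -2.035
endloop
endfacet
facet normal 0.500 0.163 -0.850
outer loop
vertex -2.94 3.907 -3.327
vertex -2.183 3.577 -2.945
vertex -2.751 3.019 -3.386
endloop
endfacet
facet normal -0.973 -0.213 0.085
outer loop
vertex -2.94 3.907 -3.327
vertex -2.751 3.019 -3.386
vertex -2.717 3.403 -2.035
endloop
endfacet
facet normal 0.500 0.163 -0.850
outer loop
vertex -2.751 3.019 -3.386
vertex -2.183 3.577 -2.945
vertex -1.994 2.689 -3.004
endloop
endfacet
facet normal -0.490 -0.835 0.250
outer loop
vertex -2.751 3.019 -3.386
vertex -1.994 2.689 -3.004
vertex -2.717 3.403 -2.035
endloop
endfacet
facet normal 0.499 0.163 -0.851
outer loop
vertex -1.994 2.689 -3.004
vertex -2.183 3.577 -2.945
vertex -1.425 3.247 -2.564
endloop
endfacet
facet normal 0.187 -0.719 0.669
outer loop
vertex -1.994 2.689 -3.004
vertex -1.425 3.247 -2.564
vertex -2.717 3.403 -2.035
endloop
endfacet
facet normal 0.499 0.163 -0.851
outer loop
vertex -1.425 3.247 -2.564
vertex -2.183 3.577 -2.945
vertex -1.614 4.135 -2.505
endloop
endfacet
facet normal 0.381 0.020 0.924
outer loop
vertex -1.425 3.247 -2.564
vertex -1.614 4.135 -2.505
vertex -2.717 3.403 -2.035
endloop
endfacet
facet normal 0.071 -0.459 -0.886
outer loop
vertex 0.231 0.687 2.738
vertex -0.171 0.993 2.547
vertex 0.366 1.038 2.567
endloop
endfacet
facet normal 0.858 -0.083 0.507
outer loop
vertex 0.231 0.687 2.738
vertex 0.366 1.038 2.567
vertex -0.269 1.607 3.733
endloop
endfacet
facet normal 0.071 -0.459 -0.885
outer loop
vertex 0.366 1.038 2.567
vertex -0.171 0.993 2.547
vertex 0.187 1.363 2.384
endloop
endfacet
facet normal 0.817 0.549 0.177
outer loop
vertex 0.366 1.038 2.567
vertex 0.187 1.363 2.384
vertex -0.269 1.607 3.733
endloop
endfacet
facet normal 0.072 -0.459 -0.885
outer loop
vertex 0.187 1.363 2.384
vertex -0.171 0.993 2.547
vertex -0.202 1.47 2.297
endloop
endfacet
facet normal 0.281 0.957 -0.078
outer loop
vertex 0.187 1.363 2.384
vertex -0.202 1.47 2.297
vertex -0.269 1.607 3.733
endloop
endfacet
facet normal 0.074 -0.459 -0.885
outer loop
vertex -0.202 1.47 2.297
vertex -0.171 0.993 2.547
vertex -0.573 1.298 2.355
endloop
endfacet
facet normal -0.432 0.896 -0.106
outer loop
vertex -0.202 1.47 2.297
vertex -0.573 1.298 2.355
vertex -0.269 1.607 3.733
endloop
endfacet
facet normal 0.074 -0.460 -0.885
outer loop
vertex -0.573 1.298 2.355
vertex -0.171 0.993 2.547
vertex -0.709 0.947 2.526
endloop
endfacet
facet normal -0.908 0.405 0.109
outer loop
vertex -0.573 1.298 2.355
vertex -0.709 0.947 2.526
vertex -0.269 1.607 3.733
endloop
endfacet
facet normal 0.074 -0.459 -0.885
outer loop
vertex -0.709 0.947 2.526
vertex -0.171 0.993 2.547
vertex -0.53 0.623 2.709
endloop
endfacet
facet normal -0.867 -0.230 0.442
outer loop
vertex -0.709 0.947 2.526
vertex -0.53 0.623 2.709
vertex -0.269 1.607 3.733
endloop
endfacet
facet normal 0.073 -0.459 -0.886
outer loop
vertex -0.53 0.623 2.709
vertex -0.171 0.993 2.547
vertex -0.14 0.515 2.797
endloop
endfacet
facet normal -0.333 -0.636 0.696
outer loop
vertex -0.53 0.623 2.709
vertex -0.14 0.515 2.797
vertex -0.269 1.607 3.733
endloop
endfacet
facet normal 0.072 -0.459 -0.886
outer loop
vertex -0.14 0.515 2.797
vertex -0.171 0.993 2.547
vertex 0.231 0.687 2.738
endloop
endfacet
facet normal 0.382 -0.575 0.724
outer loop
vertex -0.14 0.515 2.797
vertex 0.231 0.687 2.738
vertex -0.269 1.607 3.733
endloop
endfacet

endsolid
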